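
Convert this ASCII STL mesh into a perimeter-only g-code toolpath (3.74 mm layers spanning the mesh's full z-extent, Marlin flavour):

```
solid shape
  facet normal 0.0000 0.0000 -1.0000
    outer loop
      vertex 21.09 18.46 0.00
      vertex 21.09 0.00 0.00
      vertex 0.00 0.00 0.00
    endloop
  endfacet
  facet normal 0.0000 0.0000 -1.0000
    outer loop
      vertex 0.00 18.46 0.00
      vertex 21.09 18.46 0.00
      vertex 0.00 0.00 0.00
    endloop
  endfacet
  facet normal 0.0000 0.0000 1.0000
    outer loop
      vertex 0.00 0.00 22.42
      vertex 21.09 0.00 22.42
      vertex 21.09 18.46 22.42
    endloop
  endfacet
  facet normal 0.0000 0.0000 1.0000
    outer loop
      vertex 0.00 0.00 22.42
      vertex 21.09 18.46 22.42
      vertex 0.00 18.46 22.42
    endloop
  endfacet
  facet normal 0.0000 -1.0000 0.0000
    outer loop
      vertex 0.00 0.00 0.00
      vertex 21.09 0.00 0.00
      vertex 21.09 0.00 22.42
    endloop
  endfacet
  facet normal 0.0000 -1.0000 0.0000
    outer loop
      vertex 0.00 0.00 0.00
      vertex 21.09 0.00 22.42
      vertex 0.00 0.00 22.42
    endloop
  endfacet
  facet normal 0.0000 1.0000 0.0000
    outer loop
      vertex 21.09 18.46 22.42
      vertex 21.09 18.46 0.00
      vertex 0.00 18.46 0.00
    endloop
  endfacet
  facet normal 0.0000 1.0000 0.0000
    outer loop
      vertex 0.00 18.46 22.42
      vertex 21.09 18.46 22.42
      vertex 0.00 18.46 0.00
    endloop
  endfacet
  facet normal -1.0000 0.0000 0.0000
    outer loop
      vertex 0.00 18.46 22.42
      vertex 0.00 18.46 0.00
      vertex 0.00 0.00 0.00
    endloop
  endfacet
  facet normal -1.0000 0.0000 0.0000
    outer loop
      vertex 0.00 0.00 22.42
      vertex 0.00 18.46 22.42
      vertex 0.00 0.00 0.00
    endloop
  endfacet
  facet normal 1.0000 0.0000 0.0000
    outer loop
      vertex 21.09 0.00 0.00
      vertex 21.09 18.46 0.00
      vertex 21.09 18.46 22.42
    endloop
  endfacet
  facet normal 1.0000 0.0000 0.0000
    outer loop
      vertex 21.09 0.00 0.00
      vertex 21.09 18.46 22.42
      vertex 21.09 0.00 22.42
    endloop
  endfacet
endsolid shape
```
; perimeter-only toolpath
G21 ; units = mm
G90 ; absolute positioning
G28 ; home
; layer 1
G0 Z3.74
G0 X0.00 Y0.00
G1 X21.09 Y0.00
G1 X21.09 Y18.46
G1 X0.00 Y18.46
G1 X0.00 Y0.00
; layer 2
G0 Z7.47
G0 X0.00 Y0.00
G1 X21.09 Y0.00
G1 X21.09 Y18.46
G1 X0.00 Y18.46
G1 X0.00 Y0.00
; layer 3
G0 Z11.21
G0 X0.00 Y0.00
G1 X21.09 Y0.00
G1 X21.09 Y18.46
G1 X0.00 Y18.46
G1 X0.00 Y0.00
; layer 4
G0 Z14.95
G0 X0.00 Y0.00
G1 X21.09 Y0.00
G1 X21.09 Y18.46
G1 X0.00 Y18.46
G1 X0.00 Y0.00
; layer 5
G0 Z18.68
G0 X0.00 Y0.00
G1 X21.09 Y0.00
G1 X21.09 Y18.46
G1 X0.00 Y18.46
G1 X0.00 Y0.00
; layer 6
G0 Z22.42
G0 X0.00 Y0.00
G1 X21.09 Y0.00
G1 X21.09 Y18.46
G1 X0.00 Y18.46
G1 X0.00 Y0.00
M2 ; end

The solid is a rectangular box, roughly 21.1 × 18.5 mm footprint and 22.4 mm tall. Slicing at Δz = 3.74 mm — 6 equal slices spanning the solid's height, so layer i sits at z = i·h/6 — gives 6 non-empty perimeters. Each is a 4-segment closed polygon; G0 lifts to the layer z and rapids to the start vertex, then G1 traces the edges.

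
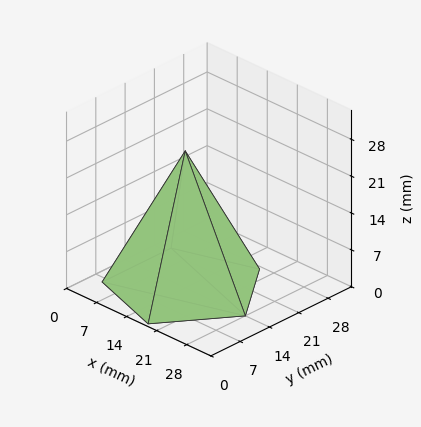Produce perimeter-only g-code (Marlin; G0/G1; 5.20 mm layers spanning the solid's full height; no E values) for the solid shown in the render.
Reading the render: the shape is a regular 5-sided pyramid, base circumscribed radius ≈ 14 mm, apex at z ≈ 26 mm (dimensions read to the nearest mm from the axis ticks). For the g-code, the solid's height is divided into equal slices at the stated Δz and each level perimeter traced with G1 moves after a G0 lift.

; perimeter-only toolpath
G21 ; units = mm
G90 ; absolute positioning
G28 ; home
; layer 1
G0 Z5.20
G0 X25.20 Y14.00
G1 X17.46 Y24.65
G1 X4.94 Y20.58
G1 X4.94 Y7.42
G1 X17.46 Y3.35
G1 X25.20 Y14.00
; layer 2
G0 Z10.40
G0 X22.40 Y14.00
G1 X16.60 Y21.99
G1 X7.20 Y18.94
G1 X7.20 Y9.06
G1 X16.60 Y6.01
G1 X22.40 Y14.00
; layer 3
G0 Z15.60
G0 X19.60 Y14.00
G1 X15.73 Y19.32
G1 X9.47 Y17.29
G1 X9.47 Y10.71
G1 X15.73 Y8.68
G1 X19.60 Y14.00
; layer 4
G0 Z20.80
G0 X16.80 Y14.00
G1 X14.87 Y16.66
G1 X11.73 Y15.65
G1 X11.73 Y12.35
G1 X14.87 Y11.34
G1 X16.80 Y14.00
M2 ; end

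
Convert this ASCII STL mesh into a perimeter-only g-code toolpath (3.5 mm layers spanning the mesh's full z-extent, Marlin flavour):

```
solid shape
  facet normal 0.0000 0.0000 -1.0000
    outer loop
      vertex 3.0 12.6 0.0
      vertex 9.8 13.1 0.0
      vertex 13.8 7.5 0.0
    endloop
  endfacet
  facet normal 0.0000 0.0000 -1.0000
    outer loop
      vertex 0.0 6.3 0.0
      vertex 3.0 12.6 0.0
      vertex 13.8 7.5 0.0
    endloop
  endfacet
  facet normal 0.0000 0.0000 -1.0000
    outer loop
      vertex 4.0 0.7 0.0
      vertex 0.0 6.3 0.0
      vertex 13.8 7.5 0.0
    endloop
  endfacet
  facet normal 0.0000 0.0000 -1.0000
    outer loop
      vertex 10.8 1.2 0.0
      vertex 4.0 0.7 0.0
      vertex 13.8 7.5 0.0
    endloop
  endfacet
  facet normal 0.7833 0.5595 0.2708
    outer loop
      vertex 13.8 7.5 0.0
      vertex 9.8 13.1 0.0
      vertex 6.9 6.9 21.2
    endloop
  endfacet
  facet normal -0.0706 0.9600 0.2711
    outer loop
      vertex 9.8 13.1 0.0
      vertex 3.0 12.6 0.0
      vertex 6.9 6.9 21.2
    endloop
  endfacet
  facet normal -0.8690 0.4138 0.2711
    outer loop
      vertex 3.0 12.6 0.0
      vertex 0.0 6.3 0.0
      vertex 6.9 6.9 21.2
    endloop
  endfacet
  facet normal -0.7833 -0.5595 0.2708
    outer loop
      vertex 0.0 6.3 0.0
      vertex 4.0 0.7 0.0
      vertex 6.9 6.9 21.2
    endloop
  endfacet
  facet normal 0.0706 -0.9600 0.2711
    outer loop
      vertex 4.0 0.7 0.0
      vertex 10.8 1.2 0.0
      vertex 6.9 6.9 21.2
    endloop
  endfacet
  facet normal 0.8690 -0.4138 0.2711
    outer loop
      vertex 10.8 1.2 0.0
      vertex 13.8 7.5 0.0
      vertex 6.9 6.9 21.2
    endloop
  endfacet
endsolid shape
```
; perimeter-only toolpath
G21 ; units = mm
G90 ; absolute positioning
G28 ; home
; layer 1
G0 Z3.5
G0 X12.7 Y7.4
G1 X9.3 Y12.1
G1 X3.6 Y11.7
G1 X1.1 Y6.4
G1 X4.5 Y1.7
G1 X10.2 Y2.1
G1 X12.7 Y7.4
; layer 2
G0 Z7.1
G0 X11.5 Y7.3
G1 X8.8 Y11.0
G1 X4.3 Y10.7
G1 X2.3 Y6.5
G1 X5.0 Y2.8
G1 X9.5 Y3.1
G1 X11.5 Y7.3
; layer 3
G0 Z10.6
G0 X10.4 Y7.2
G1 X8.4 Y10.0
G1 X5.0 Y9.8
G1 X3.5 Y6.6
G1 X5.5 Y3.8
G1 X8.9 Y4.0
G1 X10.4 Y7.2
; layer 4
G0 Z14.1
G0 X9.2 Y7.1
G1 X7.9 Y9.0
G1 X5.6 Y8.8
G1 X4.6 Y6.7
G1 X5.9 Y4.8
G1 X8.2 Y5.0
G1 X9.2 Y7.1
; layer 5
G0 Z17.7
G0 X8.1 Y7.0
G1 X7.4 Y7.9
G1 X6.2 Y7.9
G1 X5.8 Y6.8
G1 X6.4 Y5.9
G1 X7.6 Y6.0
G1 X8.1 Y7.0
M2 ; end

The solid is a regular 6-sided pyramid, base circumscribed radius ≈ 6.9 mm, apex at z ≈ 21.2 mm. Slicing at Δz = 3.5 mm — 6 equal slices spanning the solid's height, so layer i sits at z = i·h/6 — gives 5 non-empty perimeters. Each is a 6-segment closed polygon; G0 lifts to the layer z and rapids to the start vertex, then G1 traces the edges. The cross-section shrinks linearly with z (the slice at the apex is degenerate and omitted).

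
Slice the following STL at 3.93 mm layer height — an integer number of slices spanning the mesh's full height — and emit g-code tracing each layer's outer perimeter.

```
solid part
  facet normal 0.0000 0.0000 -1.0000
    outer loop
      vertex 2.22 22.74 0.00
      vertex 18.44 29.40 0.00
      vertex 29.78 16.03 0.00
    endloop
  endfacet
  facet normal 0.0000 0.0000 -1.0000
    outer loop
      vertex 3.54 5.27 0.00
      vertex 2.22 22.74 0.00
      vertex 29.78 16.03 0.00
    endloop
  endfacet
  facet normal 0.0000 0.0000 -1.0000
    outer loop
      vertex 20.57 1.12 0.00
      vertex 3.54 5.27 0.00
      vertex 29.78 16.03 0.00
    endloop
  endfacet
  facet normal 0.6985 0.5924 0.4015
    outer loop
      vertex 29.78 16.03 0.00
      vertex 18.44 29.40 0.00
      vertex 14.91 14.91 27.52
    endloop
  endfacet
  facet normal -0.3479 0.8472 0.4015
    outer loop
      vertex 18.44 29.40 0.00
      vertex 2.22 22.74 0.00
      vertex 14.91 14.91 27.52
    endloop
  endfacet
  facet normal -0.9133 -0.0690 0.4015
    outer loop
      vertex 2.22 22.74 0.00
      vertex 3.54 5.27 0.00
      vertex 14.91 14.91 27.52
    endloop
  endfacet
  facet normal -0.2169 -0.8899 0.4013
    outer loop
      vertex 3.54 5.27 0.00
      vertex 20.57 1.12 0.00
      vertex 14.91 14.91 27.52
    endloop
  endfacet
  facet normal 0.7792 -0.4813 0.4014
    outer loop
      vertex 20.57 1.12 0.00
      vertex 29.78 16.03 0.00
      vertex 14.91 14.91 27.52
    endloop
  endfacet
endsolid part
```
; perimeter-only toolpath
G21 ; units = mm
G90 ; absolute positioning
G28 ; home
; layer 1
G0 Z3.93
G0 X27.66 Y15.87
G1 X17.94 Y27.33
G1 X4.03 Y21.62
G1 X5.16 Y6.65
G1 X19.76 Y3.09
G1 X27.66 Y15.87
; layer 2
G0 Z7.86
G0 X25.53 Y15.71
G1 X17.43 Y25.26
G1 X5.85 Y20.50
G1 X6.79 Y8.02
G1 X18.95 Y5.06
G1 X25.53 Y15.71
; layer 3
G0 Z11.79
G0 X23.41 Y15.55
G1 X16.93 Y23.19
G1 X7.66 Y19.38
G1 X8.41 Y9.40
G1 X18.14 Y7.03
G1 X23.41 Y15.55
; layer 4
G0 Z15.73
G0 X21.28 Y15.39
G1 X16.42 Y21.12
G1 X9.47 Y18.27
G1 X10.04 Y10.78
G1 X17.34 Y9.00
G1 X21.28 Y15.39
; layer 5
G0 Z19.66
G0 X19.16 Y15.23
G1 X15.92 Y19.05
G1 X11.28 Y17.15
G1 X11.66 Y12.16
G1 X16.53 Y10.97
G1 X19.16 Y15.23
; layer 6
G0 Z23.59
G0 X17.03 Y15.07
G1 X15.41 Y16.98
G1 X13.10 Y16.03
G1 X13.29 Y13.53
G1 X15.72 Y12.94
G1 X17.03 Y15.07
M2 ; end

The solid is a regular 5-sided pyramid, base circumscribed radius ≈ 14.9 mm, apex at z ≈ 27.5 mm. Slicing at Δz = 3.93 mm — 7 equal slices spanning the solid's height, so layer i sits at z = i·h/7 — gives 6 non-empty perimeters. Each is a 5-segment closed polygon; G0 lifts to the layer z and rapids to the start vertex, then G1 traces the edges. The cross-section shrinks linearly with z (the slice at the apex is degenerate and omitted).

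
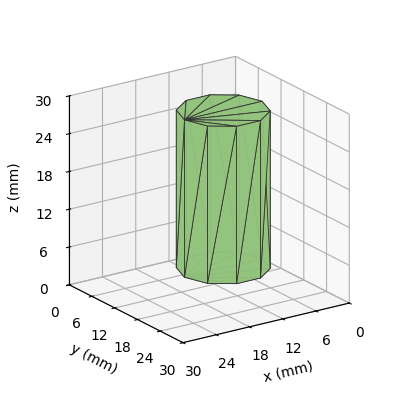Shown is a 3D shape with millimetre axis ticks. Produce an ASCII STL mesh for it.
Reading the render: the shape is a regular 10-sided prism (a cylinder approximated with 10 flat sides), circumscribed radius ≈ 7 mm, height ≈ 25 mm (dimensions read to the nearest mm from the axis ticks). For the STL, each face is triangulated and given an outward normal.

solid part
  facet normal 0.0000 0.0000 -1.0000
    outer loop
      vertex 9.16 13.66 0.00
      vertex 12.66 11.11 0.00
      vertex 14.00 7.00 0.00
    endloop
  endfacet
  facet normal 0.0000 0.0000 -1.0000
    outer loop
      vertex 4.84 13.66 0.00
      vertex 9.16 13.66 0.00
      vertex 14.00 7.00 0.00
    endloop
  endfacet
  facet normal 0.0000 0.0000 -1.0000
    outer loop
      vertex 1.34 11.11 0.00
      vertex 4.84 13.66 0.00
      vertex 14.00 7.00 0.00
    endloop
  endfacet
  facet normal 0.0000 0.0000 -1.0000
    outer loop
      vertex 0.00 7.00 0.00
      vertex 1.34 11.11 0.00
      vertex 14.00 7.00 0.00
    endloop
  endfacet
  facet normal 0.0000 0.0000 -1.0000
    outer loop
      vertex 1.34 2.89 0.00
      vertex 0.00 7.00 0.00
      vertex 14.00 7.00 0.00
    endloop
  endfacet
  facet normal 0.0000 0.0000 -1.0000
    outer loop
      vertex 4.84 0.34 0.00
      vertex 1.34 2.89 0.00
      vertex 14.00 7.00 0.00
    endloop
  endfacet
  facet normal 0.0000 0.0000 -1.0000
    outer loop
      vertex 9.16 0.34 0.00
      vertex 4.84 0.34 0.00
      vertex 14.00 7.00 0.00
    endloop
  endfacet
  facet normal 0.0000 0.0000 -1.0000
    outer loop
      vertex 12.66 2.89 0.00
      vertex 9.16 0.34 0.00
      vertex 14.00 7.00 0.00
    endloop
  endfacet
  facet normal 0.0000 0.0000 1.0000
    outer loop
      vertex 14.00 7.00 25.00
      vertex 12.66 11.11 25.00
      vertex 9.16 13.66 25.00
    endloop
  endfacet
  facet normal 0.0000 0.0000 1.0000
    outer loop
      vertex 14.00 7.00 25.00
      vertex 9.16 13.66 25.00
      vertex 4.84 13.66 25.00
    endloop
  endfacet
  facet normal 0.0000 0.0000 1.0000
    outer loop
      vertex 14.00 7.00 25.00
      vertex 4.84 13.66 25.00
      vertex 1.34 11.11 25.00
    endloop
  endfacet
  facet normal 0.0000 0.0000 1.0000
    outer loop
      vertex 14.00 7.00 25.00
      vertex 1.34 11.11 25.00
      vertex 0.00 7.00 25.00
    endloop
  endfacet
  facet normal 0.0000 0.0000 1.0000
    outer loop
      vertex 14.00 7.00 25.00
      vertex 0.00 7.00 25.00
      vertex 1.34 2.89 25.00
    endloop
  endfacet
  facet normal 0.0000 0.0000 1.0000
    outer loop
      vertex 14.00 7.00 25.00
      vertex 1.34 2.89 25.00
      vertex 4.84 0.34 25.00
    endloop
  endfacet
  facet normal 0.0000 0.0000 1.0000
    outer loop
      vertex 14.00 7.00 25.00
      vertex 4.84 0.34 25.00
      vertex 9.16 0.34 25.00
    endloop
  endfacet
  facet normal 0.0000 0.0000 1.0000
    outer loop
      vertex 14.00 7.00 25.00
      vertex 9.16 0.34 25.00
      vertex 12.66 2.89 25.00
    endloop
  endfacet
  facet normal 0.9507 0.3100 0.0000
    outer loop
      vertex 14.00 7.00 0.00
      vertex 12.66 11.11 0.00
      vertex 12.66 11.11 25.00
    endloop
  endfacet
  facet normal 0.9507 0.3100 0.0000
    outer loop
      vertex 14.00 7.00 0.00
      vertex 12.66 11.11 25.00
      vertex 14.00 7.00 25.00
    endloop
  endfacet
  facet normal 0.5889 0.8082 0.0000
    outer loop
      vertex 12.66 11.11 0.00
      vertex 9.16 13.66 0.00
      vertex 9.16 13.66 25.00
    endloop
  endfacet
  facet normal 0.5889 0.8082 0.0000
    outer loop
      vertex 12.66 11.11 0.00
      vertex 9.16 13.66 25.00
      vertex 12.66 11.11 25.00
    endloop
  endfacet
  facet normal 0.0000 1.0000 0.0000
    outer loop
      vertex 9.16 13.66 0.00
      vertex 4.84 13.66 0.00
      vertex 4.84 13.66 25.00
    endloop
  endfacet
  facet normal 0.0000 1.0000 0.0000
    outer loop
      vertex 9.16 13.66 0.00
      vertex 4.84 13.66 25.00
      vertex 9.16 13.66 25.00
    endloop
  endfacet
  facet normal -0.5889 0.8082 0.0000
    outer loop
      vertex 4.84 13.66 0.00
      vertex 1.34 11.11 0.00
      vertex 1.34 11.11 25.00
    endloop
  endfacet
  facet normal -0.5889 0.8082 0.0000
    outer loop
      vertex 4.84 13.66 0.00
      vertex 1.34 11.11 25.00
      vertex 4.84 13.66 25.00
    endloop
  endfacet
  facet normal -0.9507 0.3100 0.0000
    outer loop
      vertex 1.34 11.11 0.00
      vertex 0.00 7.00 0.00
      vertex 0.00 7.00 25.00
    endloop
  endfacet
  facet normal -0.9507 0.3100 0.0000
    outer loop
      vertex 1.34 11.11 0.00
      vertex 0.00 7.00 25.00
      vertex 1.34 11.11 25.00
    endloop
  endfacet
  facet normal -0.9507 -0.3100 0.0000
    outer loop
      vertex 0.00 7.00 0.00
      vertex 1.34 2.89 0.00
      vertex 1.34 2.89 25.00
    endloop
  endfacet
  facet normal -0.9507 -0.3100 0.0000
    outer loop
      vertex 0.00 7.00 0.00
      vertex 1.34 2.89 25.00
      vertex 0.00 7.00 25.00
    endloop
  endfacet
  facet normal -0.5889 -0.8082 0.0000
    outer loop
      vertex 1.34 2.89 0.00
      vertex 4.84 0.34 0.00
      vertex 4.84 0.34 25.00
    endloop
  endfacet
  facet normal -0.5889 -0.8082 0.0000
    outer loop
      vertex 1.34 2.89 0.00
      vertex 4.84 0.34 25.00
      vertex 1.34 2.89 25.00
    endloop
  endfacet
  facet normal 0.0000 -1.0000 0.0000
    outer loop
      vertex 4.84 0.34 0.00
      vertex 9.16 0.34 0.00
      vertex 9.16 0.34 25.00
    endloop
  endfacet
  facet normal 0.0000 -1.0000 0.0000
    outer loop
      vertex 4.84 0.34 0.00
      vertex 9.16 0.34 25.00
      vertex 4.84 0.34 25.00
    endloop
  endfacet
  facet normal 0.5889 -0.8082 0.0000
    outer loop
      vertex 9.16 0.34 0.00
      vertex 12.66 2.89 0.00
      vertex 12.66 2.89 25.00
    endloop
  endfacet
  facet normal 0.5889 -0.8082 0.0000
    outer loop
      vertex 9.16 0.34 0.00
      vertex 12.66 2.89 25.00
      vertex 9.16 0.34 25.00
    endloop
  endfacet
  facet normal 0.9507 -0.3100 0.0000
    outer loop
      vertex 12.66 2.89 0.00
      vertex 14.00 7.00 0.00
      vertex 14.00 7.00 25.00
    endloop
  endfacet
  facet normal 0.9507 -0.3100 0.0000
    outer loop
      vertex 12.66 2.89 0.00
      vertex 14.00 7.00 25.00
      vertex 12.66 2.89 25.00
    endloop
  endfacet
endsolid part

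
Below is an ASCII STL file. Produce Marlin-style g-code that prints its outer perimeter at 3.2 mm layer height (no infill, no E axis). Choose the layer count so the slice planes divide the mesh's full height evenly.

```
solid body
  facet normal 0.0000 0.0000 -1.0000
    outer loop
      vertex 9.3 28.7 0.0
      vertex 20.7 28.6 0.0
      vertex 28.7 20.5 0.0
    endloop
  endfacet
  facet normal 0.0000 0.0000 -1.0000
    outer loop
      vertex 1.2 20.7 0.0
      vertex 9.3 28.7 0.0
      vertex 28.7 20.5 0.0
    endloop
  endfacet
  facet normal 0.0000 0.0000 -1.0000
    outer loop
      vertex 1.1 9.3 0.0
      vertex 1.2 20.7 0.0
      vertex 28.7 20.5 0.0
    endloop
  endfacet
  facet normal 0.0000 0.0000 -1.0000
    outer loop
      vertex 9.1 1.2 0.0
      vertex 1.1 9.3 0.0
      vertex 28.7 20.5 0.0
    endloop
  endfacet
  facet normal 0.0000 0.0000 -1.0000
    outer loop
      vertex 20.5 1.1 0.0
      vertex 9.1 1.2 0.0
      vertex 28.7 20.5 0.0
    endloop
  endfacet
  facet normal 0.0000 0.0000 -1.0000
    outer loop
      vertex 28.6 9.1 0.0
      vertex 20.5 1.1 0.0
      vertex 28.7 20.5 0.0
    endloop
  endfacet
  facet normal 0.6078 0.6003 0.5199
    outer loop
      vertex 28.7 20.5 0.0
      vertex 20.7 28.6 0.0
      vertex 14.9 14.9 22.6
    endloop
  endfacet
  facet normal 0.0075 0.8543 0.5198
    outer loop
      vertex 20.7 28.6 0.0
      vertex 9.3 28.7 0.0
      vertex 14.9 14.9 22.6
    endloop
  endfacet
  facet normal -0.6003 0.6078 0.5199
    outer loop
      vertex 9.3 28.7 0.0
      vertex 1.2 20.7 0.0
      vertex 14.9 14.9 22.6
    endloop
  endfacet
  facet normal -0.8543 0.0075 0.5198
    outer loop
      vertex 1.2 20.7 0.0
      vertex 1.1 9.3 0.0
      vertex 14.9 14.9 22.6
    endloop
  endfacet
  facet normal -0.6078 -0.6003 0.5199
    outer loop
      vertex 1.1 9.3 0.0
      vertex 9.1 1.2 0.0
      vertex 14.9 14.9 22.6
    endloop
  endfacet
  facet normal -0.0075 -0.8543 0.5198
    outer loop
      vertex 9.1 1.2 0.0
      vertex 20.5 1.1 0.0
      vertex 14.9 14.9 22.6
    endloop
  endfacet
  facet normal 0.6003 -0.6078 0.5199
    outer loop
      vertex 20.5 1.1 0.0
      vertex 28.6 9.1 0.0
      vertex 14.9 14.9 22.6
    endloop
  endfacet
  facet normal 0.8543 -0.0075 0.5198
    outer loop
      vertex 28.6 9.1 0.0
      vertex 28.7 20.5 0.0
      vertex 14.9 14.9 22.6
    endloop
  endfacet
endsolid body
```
; perimeter-only toolpath
G21 ; units = mm
G90 ; absolute positioning
G28 ; home
; layer 1
G0 Z3.2
G0 X26.7 Y19.7
G1 X19.9 Y26.6
G1 X10.1 Y26.7
G1 X3.2 Y19.9
G1 X3.1 Y10.1
G1 X9.9 Y3.2
G1 X19.7 Y3.1
G1 X26.6 Y9.9
G1 X26.7 Y19.7
; layer 2
G0 Z6.5
G0 X24.8 Y18.9
G1 X19.0 Y24.7
G1 X10.9 Y24.8
G1 X5.1 Y19.0
G1 X5.0 Y10.9
G1 X10.8 Y5.1
G1 X18.9 Y5.0
G1 X24.7 Y10.8
G1 X24.8 Y18.9
; layer 3
G0 Z9.7
G0 X22.8 Y18.1
G1 X18.2 Y22.7
G1 X11.7 Y22.8
G1 X7.1 Y18.2
G1 X7.0 Y11.7
G1 X11.6 Y7.1
G1 X18.1 Y7.0
G1 X22.7 Y11.6
G1 X22.8 Y18.1
; layer 4
G0 Z12.9
G0 X20.8 Y17.3
G1 X17.4 Y20.8
G1 X12.5 Y20.8
G1 X9.0 Y17.4
G1 X9.0 Y12.5
G1 X12.4 Y9.0
G1 X17.3 Y9.0
G1 X20.8 Y12.4
G1 X20.8 Y17.3
; layer 5
G0 Z16.1
G0 X18.8 Y16.5
G1 X16.6 Y18.8
G1 X13.3 Y18.8
G1 X11.0 Y16.6
G1 X11.0 Y13.3
G1 X13.2 Y11.0
G1 X16.5 Y11.0
G1 X18.8 Y13.2
G1 X18.8 Y16.5
; layer 6
G0 Z19.4
G0 X16.9 Y15.7
G1 X15.7 Y16.9
G1 X14.1 Y16.9
G1 X12.9 Y15.7
G1 X12.9 Y14.1
G1 X14.1 Y12.9
G1 X15.7 Y12.9
G1 X16.9 Y14.1
G1 X16.9 Y15.7
M2 ; end

The solid is a regular 8-sided pyramid, base circumscribed radius ≈ 14.9 mm, apex at z ≈ 22.6 mm. Slicing at Δz = 3.2 mm — 7 equal slices spanning the solid's height, so layer i sits at z = i·h/7 — gives 6 non-empty perimeters. Each is a 8-segment closed polygon; G0 lifts to the layer z and rapids to the start vertex, then G1 traces the edges. The cross-section shrinks linearly with z (the slice at the apex is degenerate and omitted).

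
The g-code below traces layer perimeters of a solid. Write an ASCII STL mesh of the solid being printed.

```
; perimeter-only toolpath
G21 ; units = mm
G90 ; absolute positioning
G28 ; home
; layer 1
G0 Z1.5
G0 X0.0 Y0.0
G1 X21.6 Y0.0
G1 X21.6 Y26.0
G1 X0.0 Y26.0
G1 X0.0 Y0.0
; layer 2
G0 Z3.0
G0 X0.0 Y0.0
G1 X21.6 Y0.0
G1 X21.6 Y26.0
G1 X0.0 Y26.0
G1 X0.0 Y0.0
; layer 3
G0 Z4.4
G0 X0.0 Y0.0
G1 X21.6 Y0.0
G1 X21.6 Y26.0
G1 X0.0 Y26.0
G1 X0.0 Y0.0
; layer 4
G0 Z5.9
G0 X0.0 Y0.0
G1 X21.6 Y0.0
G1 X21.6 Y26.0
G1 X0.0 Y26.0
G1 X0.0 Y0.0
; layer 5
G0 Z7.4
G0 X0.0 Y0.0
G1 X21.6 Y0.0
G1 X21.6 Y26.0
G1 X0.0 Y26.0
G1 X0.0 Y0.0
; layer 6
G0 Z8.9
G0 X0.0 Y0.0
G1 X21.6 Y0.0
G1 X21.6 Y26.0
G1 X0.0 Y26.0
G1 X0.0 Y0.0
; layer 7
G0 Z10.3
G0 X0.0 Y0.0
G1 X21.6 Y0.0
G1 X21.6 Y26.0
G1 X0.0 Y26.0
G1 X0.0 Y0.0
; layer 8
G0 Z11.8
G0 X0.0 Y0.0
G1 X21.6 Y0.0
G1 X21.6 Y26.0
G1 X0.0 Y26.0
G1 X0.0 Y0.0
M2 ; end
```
solid part
  facet normal 0.0000 0.0000 -1.0000
    outer loop
      vertex 21.6 26.0 0.0
      vertex 21.6 0.0 0.0
      vertex 0.0 0.0 0.0
    endloop
  endfacet
  facet normal 0.0000 0.0000 -1.0000
    outer loop
      vertex 0.0 26.0 0.0
      vertex 21.6 26.0 0.0
      vertex 0.0 0.0 0.0
    endloop
  endfacet
  facet normal 0.0000 0.0000 1.0000
    outer loop
      vertex 0.0 0.0 11.8
      vertex 21.6 0.0 11.8
      vertex 21.6 26.0 11.8
    endloop
  endfacet
  facet normal 0.0000 0.0000 1.0000
    outer loop
      vertex 0.0 0.0 11.8
      vertex 21.6 26.0 11.8
      vertex 0.0 26.0 11.8
    endloop
  endfacet
  facet normal 0.0000 -1.0000 0.0000
    outer loop
      vertex 0.0 0.0 0.0
      vertex 21.6 0.0 0.0
      vertex 21.6 0.0 11.8
    endloop
  endfacet
  facet normal 0.0000 -1.0000 0.0000
    outer loop
      vertex 0.0 0.0 0.0
      vertex 21.6 0.0 11.8
      vertex 0.0 0.0 11.8
    endloop
  endfacet
  facet normal 0.0000 1.0000 0.0000
    outer loop
      vertex 21.6 26.0 11.8
      vertex 21.6 26.0 0.0
      vertex 0.0 26.0 0.0
    endloop
  endfacet
  facet normal 0.0000 1.0000 0.0000
    outer loop
      vertex 0.0 26.0 11.8
      vertex 21.6 26.0 11.8
      vertex 0.0 26.0 0.0
    endloop
  endfacet
  facet normal -1.0000 0.0000 0.0000
    outer loop
      vertex 0.0 26.0 11.8
      vertex 0.0 26.0 0.0
      vertex 0.0 0.0 0.0
    endloop
  endfacet
  facet normal -1.0000 0.0000 0.0000
    outer loop
      vertex 0.0 0.0 11.8
      vertex 0.0 26.0 11.8
      vertex 0.0 0.0 0.0
    endloop
  endfacet
  facet normal 1.0000 0.0000 0.0000
    outer loop
      vertex 21.6 0.0 0.0
      vertex 21.6 26.0 0.0
      vertex 21.6 26.0 11.8
    endloop
  endfacet
  facet normal 1.0000 0.0000 0.0000
    outer loop
      vertex 21.6 0.0 0.0
      vertex 21.6 26.0 11.8
      vertex 21.6 0.0 11.8
    endloop
  endfacet
endsolid part

The G0 Z moves step by Δz≈1.5 mm. Every layer's G1 loop is the same polygon, so the solid is a straight extrusion of it from z=0 to z≈11.8. Closing with flat bottom and top caps and triangulating gives 12 facets — a rectangular box, roughly 21.6 × 26 mm footprint and 11.8 mm tall.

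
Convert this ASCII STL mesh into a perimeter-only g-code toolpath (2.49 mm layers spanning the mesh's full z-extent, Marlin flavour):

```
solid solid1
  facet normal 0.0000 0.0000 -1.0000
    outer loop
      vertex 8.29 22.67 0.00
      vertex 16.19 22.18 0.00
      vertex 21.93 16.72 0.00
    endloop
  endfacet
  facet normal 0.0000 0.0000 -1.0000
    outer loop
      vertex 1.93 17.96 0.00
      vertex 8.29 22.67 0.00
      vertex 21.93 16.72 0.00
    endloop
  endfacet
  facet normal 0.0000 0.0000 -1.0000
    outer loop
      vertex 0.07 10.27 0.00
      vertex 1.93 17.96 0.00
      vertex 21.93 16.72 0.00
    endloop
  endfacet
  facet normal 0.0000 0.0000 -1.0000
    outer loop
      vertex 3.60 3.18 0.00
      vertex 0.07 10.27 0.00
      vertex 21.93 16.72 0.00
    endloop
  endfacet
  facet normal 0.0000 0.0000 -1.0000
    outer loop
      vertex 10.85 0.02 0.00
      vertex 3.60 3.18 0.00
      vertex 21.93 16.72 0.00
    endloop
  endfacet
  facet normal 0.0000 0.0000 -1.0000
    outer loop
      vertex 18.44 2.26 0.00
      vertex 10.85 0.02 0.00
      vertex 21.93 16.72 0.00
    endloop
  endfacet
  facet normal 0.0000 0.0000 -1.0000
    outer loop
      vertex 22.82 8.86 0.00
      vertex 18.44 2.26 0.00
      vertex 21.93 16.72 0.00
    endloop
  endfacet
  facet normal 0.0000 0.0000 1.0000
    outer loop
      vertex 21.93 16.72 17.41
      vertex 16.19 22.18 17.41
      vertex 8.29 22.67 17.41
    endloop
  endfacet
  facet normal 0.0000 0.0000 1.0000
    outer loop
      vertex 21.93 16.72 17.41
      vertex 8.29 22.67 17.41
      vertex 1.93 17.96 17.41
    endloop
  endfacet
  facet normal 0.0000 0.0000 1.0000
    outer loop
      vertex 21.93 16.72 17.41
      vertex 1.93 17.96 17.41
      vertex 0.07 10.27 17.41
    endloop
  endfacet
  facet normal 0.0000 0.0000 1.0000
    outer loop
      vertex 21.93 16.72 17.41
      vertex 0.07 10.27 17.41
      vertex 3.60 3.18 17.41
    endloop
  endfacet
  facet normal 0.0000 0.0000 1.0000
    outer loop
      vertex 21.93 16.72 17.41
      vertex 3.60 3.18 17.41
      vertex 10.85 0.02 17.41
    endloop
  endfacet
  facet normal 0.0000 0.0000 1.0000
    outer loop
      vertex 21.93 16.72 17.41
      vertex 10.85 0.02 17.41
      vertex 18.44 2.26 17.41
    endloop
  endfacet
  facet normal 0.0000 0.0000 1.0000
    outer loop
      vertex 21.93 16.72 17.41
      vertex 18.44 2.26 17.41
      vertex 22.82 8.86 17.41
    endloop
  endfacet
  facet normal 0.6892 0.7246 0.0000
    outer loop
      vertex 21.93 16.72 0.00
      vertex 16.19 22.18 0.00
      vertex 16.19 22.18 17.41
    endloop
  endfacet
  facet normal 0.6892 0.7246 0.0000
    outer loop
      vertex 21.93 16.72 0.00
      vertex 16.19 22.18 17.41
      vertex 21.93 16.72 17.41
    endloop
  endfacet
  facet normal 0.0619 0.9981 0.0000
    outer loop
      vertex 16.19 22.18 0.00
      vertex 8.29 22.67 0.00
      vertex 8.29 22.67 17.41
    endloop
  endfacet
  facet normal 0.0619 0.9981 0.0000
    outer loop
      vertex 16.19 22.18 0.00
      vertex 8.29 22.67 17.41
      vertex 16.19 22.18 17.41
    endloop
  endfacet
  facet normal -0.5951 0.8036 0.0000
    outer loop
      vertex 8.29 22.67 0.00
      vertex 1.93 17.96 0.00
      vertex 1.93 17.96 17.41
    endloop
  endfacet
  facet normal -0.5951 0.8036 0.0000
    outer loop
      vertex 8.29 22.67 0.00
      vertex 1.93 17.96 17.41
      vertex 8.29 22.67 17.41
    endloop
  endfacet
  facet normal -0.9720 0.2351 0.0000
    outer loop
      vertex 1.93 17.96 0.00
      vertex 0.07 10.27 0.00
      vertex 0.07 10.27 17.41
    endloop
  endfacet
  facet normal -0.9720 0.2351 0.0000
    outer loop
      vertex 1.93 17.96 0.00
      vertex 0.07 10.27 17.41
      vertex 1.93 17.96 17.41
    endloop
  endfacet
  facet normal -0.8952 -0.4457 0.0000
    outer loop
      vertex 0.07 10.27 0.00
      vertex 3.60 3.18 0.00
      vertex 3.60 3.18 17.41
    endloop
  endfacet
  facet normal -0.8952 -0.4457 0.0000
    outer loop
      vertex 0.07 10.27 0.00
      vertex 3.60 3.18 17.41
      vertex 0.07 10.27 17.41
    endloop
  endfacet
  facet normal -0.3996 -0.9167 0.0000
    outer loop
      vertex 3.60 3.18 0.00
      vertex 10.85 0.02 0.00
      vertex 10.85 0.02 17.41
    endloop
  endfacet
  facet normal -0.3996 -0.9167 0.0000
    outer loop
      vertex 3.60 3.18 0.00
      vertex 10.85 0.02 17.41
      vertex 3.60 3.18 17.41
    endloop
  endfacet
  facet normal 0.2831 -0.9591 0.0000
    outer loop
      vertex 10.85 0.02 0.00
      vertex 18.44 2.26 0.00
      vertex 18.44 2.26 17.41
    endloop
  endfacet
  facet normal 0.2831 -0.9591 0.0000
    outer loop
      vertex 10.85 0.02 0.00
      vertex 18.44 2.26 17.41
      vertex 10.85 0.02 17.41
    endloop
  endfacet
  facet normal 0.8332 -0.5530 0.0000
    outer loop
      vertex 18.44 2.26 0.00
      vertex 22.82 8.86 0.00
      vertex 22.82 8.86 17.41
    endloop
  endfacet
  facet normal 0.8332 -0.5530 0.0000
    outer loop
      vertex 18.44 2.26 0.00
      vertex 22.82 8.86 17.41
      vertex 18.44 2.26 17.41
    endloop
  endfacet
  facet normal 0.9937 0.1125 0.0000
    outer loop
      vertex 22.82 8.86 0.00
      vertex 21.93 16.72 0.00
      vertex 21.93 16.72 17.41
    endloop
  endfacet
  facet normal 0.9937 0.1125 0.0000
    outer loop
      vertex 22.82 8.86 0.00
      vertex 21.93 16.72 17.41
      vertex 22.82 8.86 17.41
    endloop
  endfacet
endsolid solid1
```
; perimeter-only toolpath
G21 ; units = mm
G90 ; absolute positioning
G28 ; home
; layer 1
G0 Z2.49
G0 X21.93 Y16.72
G1 X16.19 Y22.18
G1 X8.29 Y22.67
G1 X1.93 Y17.96
G1 X0.07 Y10.27
G1 X3.60 Y3.18
G1 X10.85 Y0.02
G1 X18.44 Y2.26
G1 X22.82 Y8.86
G1 X21.93 Y16.72
; layer 2
G0 Z4.97
G0 X21.93 Y16.72
G1 X16.19 Y22.18
G1 X8.29 Y22.67
G1 X1.93 Y17.96
G1 X0.07 Y10.27
G1 X3.60 Y3.18
G1 X10.85 Y0.02
G1 X18.44 Y2.26
G1 X22.82 Y8.86
G1 X21.93 Y16.72
; layer 3
G0 Z7.46
G0 X21.93 Y16.72
G1 X16.19 Y22.18
G1 X8.29 Y22.67
G1 X1.93 Y17.96
G1 X0.07 Y10.27
G1 X3.60 Y3.18
G1 X10.85 Y0.02
G1 X18.44 Y2.26
G1 X22.82 Y8.86
G1 X21.93 Y16.72
; layer 4
G0 Z9.95
G0 X21.93 Y16.72
G1 X16.19 Y22.18
G1 X8.29 Y22.67
G1 X1.93 Y17.96
G1 X0.07 Y10.27
G1 X3.60 Y3.18
G1 X10.85 Y0.02
G1 X18.44 Y2.26
G1 X22.82 Y8.86
G1 X21.93 Y16.72
; layer 5
G0 Z12.44
G0 X21.93 Y16.72
G1 X16.19 Y22.18
G1 X8.29 Y22.67
G1 X1.93 Y17.96
G1 X0.07 Y10.27
G1 X3.60 Y3.18
G1 X10.85 Y0.02
G1 X18.44 Y2.26
G1 X22.82 Y8.86
G1 X21.93 Y16.72
; layer 6
G0 Z14.92
G0 X21.93 Y16.72
G1 X16.19 Y22.18
G1 X8.29 Y22.67
G1 X1.93 Y17.96
G1 X0.07 Y10.27
G1 X3.60 Y3.18
G1 X10.85 Y0.02
G1 X18.44 Y2.26
G1 X22.82 Y8.86
G1 X21.93 Y16.72
; layer 7
G0 Z17.41
G0 X21.93 Y16.72
G1 X16.19 Y22.18
G1 X8.29 Y22.67
G1 X1.93 Y17.96
G1 X0.07 Y10.27
G1 X3.60 Y3.18
G1 X10.85 Y0.02
G1 X18.44 Y2.26
G1 X22.82 Y8.86
G1 X21.93 Y16.72
M2 ; end

The solid is a regular 9-sided prism (a cylinder approximated with 9 flat sides), circumscribed radius ≈ 11.6 mm, height ≈ 17.4 mm. Slicing at Δz = 2.49 mm — 7 equal slices spanning the solid's height, so layer i sits at z = i·h/7 — gives 7 non-empty perimeters. Each is a 9-segment closed polygon; G0 lifts to the layer z and rapids to the start vertex, then G1 traces the edges.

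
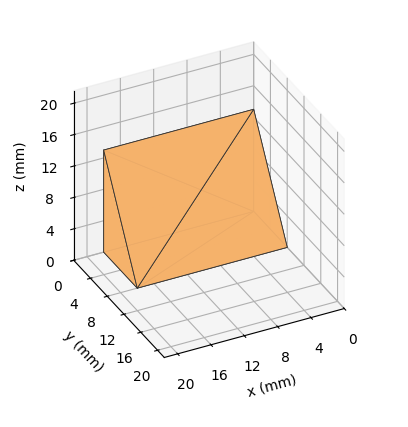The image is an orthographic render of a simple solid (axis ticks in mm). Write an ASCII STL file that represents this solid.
Reading the render: the shape is a wedge (ramp): 18 × 8 mm base, rising to 13 mm along the y=0 edge and sloping linearly to z=0 at y=8 (dimensions read to the nearest mm from the axis ticks). For the STL, each face is triangulated and given an outward normal.

solid part
  facet normal 0.0000 0.0000 -1.0000
    outer loop
      vertex 18.000 8.000 0.000
      vertex 18.000 0.000 0.000
      vertex 0.000 0.000 0.000
    endloop
  endfacet
  facet normal 0.0000 0.0000 -1.0000
    outer loop
      vertex 0.000 8.000 0.000
      vertex 18.000 8.000 0.000
      vertex 0.000 0.000 0.000
    endloop
  endfacet
  facet normal 0.0000 -1.0000 0.0000
    outer loop
      vertex 0.000 0.000 0.000
      vertex 18.000 0.000 0.000
      vertex 18.000 0.000 13.000
    endloop
  endfacet
  facet normal 0.0000 -1.0000 0.0000
    outer loop
      vertex 0.000 0.000 0.000
      vertex 18.000 0.000 13.000
      vertex 0.000 0.000 13.000
    endloop
  endfacet
  facet normal 0.0000 0.8517 0.5241
    outer loop
      vertex 0.000 0.000 13.000
      vertex 18.000 0.000 13.000
      vertex 18.000 8.000 0.000
    endloop
  endfacet
  facet normal 0.0000 0.8517 0.5241
    outer loop
      vertex 0.000 0.000 13.000
      vertex 18.000 8.000 0.000
      vertex 0.000 8.000 0.000
    endloop
  endfacet
  facet normal -1.0000 0.0000 0.0000
    outer loop
      vertex 0.000 0.000 13.000
      vertex 0.000 8.000 0.000
      vertex 0.000 0.000 0.000
    endloop
  endfacet
  facet normal 1.0000 0.0000 0.0000
    outer loop
      vertex 18.000 0.000 0.000
      vertex 18.000 8.000 0.000
      vertex 18.000 0.000 13.000
    endloop
  endfacet
endsolid part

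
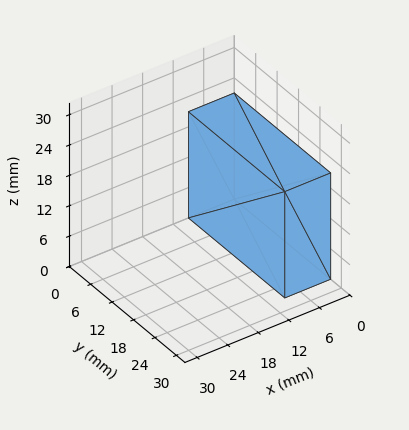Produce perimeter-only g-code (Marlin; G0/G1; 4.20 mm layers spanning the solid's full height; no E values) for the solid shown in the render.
Reading the render: the shape is a rectangular box, roughly 9 × 27 mm footprint and 21 mm tall (dimensions read to the nearest mm from the axis ticks). For the g-code, the solid's height is divided into equal slices at the stated Δz and each level perimeter traced with G1 moves after a G0 lift.

; perimeter-only toolpath
G21 ; units = mm
G90 ; absolute positioning
G28 ; home
; layer 1
G0 Z4.20
G0 X0.00 Y0.00
G1 X9.00 Y0.00
G1 X9.00 Y27.00
G1 X0.00 Y27.00
G1 X0.00 Y0.00
; layer 2
G0 Z8.40
G0 X0.00 Y0.00
G1 X9.00 Y0.00
G1 X9.00 Y27.00
G1 X0.00 Y27.00
G1 X0.00 Y0.00
; layer 3
G0 Z12.60
G0 X0.00 Y0.00
G1 X9.00 Y0.00
G1 X9.00 Y27.00
G1 X0.00 Y27.00
G1 X0.00 Y0.00
; layer 4
G0 Z16.80
G0 X0.00 Y0.00
G1 X9.00 Y0.00
G1 X9.00 Y27.00
G1 X0.00 Y27.00
G1 X0.00 Y0.00
; layer 5
G0 Z21.00
G0 X0.00 Y0.00
G1 X9.00 Y0.00
G1 X9.00 Y27.00
G1 X0.00 Y27.00
G1 X0.00 Y0.00
M2 ; end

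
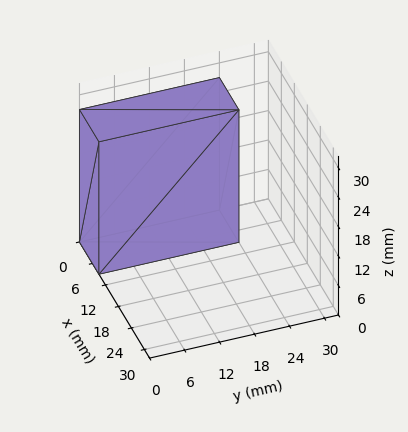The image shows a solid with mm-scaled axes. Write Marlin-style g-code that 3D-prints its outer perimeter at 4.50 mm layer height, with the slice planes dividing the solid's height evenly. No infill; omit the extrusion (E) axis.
Reading the render: the shape is a rectangular box, roughly 9 × 24 mm footprint and 27 mm tall (dimensions read to the nearest mm from the axis ticks). For the g-code, the solid's height is divided into equal slices at the stated Δz and each level perimeter traced with G1 moves after a G0 lift.

; perimeter-only toolpath
G21 ; units = mm
G90 ; absolute positioning
G28 ; home
; layer 1
G0 Z4.50
G0 X0.00 Y0.00
G1 X9.00 Y0.00
G1 X9.00 Y24.00
G1 X0.00 Y24.00
G1 X0.00 Y0.00
; layer 2
G0 Z9.00
G0 X0.00 Y0.00
G1 X9.00 Y0.00
G1 X9.00 Y24.00
G1 X0.00 Y24.00
G1 X0.00 Y0.00
; layer 3
G0 Z13.50
G0 X0.00 Y0.00
G1 X9.00 Y0.00
G1 X9.00 Y24.00
G1 X0.00 Y24.00
G1 X0.00 Y0.00
; layer 4
G0 Z18.00
G0 X0.00 Y0.00
G1 X9.00 Y0.00
G1 X9.00 Y24.00
G1 X0.00 Y24.00
G1 X0.00 Y0.00
; layer 5
G0 Z22.50
G0 X0.00 Y0.00
G1 X9.00 Y0.00
G1 X9.00 Y24.00
G1 X0.00 Y24.00
G1 X0.00 Y0.00
; layer 6
G0 Z27.00
G0 X0.00 Y0.00
G1 X9.00 Y0.00
G1 X9.00 Y24.00
G1 X0.00 Y24.00
G1 X0.00 Y0.00
M2 ; end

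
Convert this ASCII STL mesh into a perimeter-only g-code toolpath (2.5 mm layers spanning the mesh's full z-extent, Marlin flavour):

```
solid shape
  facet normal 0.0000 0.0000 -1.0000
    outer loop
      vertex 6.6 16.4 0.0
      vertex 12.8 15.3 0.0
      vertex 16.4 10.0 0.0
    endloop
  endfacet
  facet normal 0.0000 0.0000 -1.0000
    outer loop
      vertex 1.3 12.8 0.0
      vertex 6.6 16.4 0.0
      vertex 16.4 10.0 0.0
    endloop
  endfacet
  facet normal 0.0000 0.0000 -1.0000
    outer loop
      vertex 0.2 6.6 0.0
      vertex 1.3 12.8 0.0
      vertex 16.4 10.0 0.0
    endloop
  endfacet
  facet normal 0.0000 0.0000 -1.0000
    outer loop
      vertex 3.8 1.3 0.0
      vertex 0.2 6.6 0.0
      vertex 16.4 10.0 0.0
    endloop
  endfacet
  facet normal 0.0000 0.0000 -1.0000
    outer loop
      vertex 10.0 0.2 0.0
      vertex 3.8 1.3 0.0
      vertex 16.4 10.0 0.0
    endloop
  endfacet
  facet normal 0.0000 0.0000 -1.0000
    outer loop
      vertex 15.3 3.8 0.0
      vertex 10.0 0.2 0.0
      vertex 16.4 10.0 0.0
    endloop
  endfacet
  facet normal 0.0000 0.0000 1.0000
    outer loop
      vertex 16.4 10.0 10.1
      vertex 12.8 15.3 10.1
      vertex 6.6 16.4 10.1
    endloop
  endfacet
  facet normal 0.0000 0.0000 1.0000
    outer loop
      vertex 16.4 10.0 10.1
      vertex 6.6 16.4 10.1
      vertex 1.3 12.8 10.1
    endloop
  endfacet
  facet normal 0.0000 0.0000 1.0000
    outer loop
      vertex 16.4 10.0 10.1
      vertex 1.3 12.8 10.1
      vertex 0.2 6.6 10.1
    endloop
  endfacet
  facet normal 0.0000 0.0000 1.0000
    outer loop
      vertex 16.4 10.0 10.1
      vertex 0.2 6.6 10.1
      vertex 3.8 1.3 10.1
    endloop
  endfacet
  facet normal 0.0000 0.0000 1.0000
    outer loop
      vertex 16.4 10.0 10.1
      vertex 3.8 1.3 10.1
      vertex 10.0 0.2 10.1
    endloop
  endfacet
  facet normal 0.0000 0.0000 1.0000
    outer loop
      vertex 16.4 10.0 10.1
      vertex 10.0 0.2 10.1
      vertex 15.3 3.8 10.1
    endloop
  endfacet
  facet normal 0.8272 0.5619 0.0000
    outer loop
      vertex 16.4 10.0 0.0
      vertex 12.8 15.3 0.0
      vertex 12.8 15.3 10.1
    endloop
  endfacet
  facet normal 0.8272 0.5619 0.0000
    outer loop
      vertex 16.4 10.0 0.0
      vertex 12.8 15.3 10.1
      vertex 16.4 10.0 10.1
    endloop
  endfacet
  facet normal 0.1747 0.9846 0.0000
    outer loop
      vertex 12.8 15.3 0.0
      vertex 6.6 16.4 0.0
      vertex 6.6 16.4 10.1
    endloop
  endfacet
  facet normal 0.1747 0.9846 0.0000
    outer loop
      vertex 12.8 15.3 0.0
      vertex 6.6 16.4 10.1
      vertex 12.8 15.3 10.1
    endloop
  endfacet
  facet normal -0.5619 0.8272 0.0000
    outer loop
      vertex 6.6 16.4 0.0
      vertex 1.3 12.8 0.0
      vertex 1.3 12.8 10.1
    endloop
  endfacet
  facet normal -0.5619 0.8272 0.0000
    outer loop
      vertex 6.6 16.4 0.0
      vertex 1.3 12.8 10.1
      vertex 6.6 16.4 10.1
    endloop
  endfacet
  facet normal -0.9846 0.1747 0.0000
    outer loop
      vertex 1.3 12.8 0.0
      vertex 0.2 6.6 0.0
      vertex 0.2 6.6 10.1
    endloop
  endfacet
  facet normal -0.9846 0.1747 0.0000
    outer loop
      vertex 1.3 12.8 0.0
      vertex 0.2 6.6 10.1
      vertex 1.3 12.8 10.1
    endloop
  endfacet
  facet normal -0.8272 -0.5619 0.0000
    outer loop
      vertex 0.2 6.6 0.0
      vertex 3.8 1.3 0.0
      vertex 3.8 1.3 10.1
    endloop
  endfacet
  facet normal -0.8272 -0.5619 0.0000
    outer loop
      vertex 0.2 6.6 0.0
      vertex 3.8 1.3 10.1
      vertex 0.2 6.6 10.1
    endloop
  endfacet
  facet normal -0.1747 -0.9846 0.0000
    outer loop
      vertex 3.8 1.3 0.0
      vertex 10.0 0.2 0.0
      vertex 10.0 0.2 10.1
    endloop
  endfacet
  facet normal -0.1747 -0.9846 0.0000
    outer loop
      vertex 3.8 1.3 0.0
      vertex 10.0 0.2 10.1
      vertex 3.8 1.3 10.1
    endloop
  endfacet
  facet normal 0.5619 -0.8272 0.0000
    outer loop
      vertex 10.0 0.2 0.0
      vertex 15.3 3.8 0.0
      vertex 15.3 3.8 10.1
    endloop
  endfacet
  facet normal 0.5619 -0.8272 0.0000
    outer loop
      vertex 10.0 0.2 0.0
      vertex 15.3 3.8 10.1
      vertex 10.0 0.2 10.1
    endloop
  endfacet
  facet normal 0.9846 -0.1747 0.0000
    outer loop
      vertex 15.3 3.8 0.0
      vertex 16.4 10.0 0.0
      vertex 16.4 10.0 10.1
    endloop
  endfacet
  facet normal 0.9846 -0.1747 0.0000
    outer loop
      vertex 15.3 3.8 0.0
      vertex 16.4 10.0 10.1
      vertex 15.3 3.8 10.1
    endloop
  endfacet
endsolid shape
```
; perimeter-only toolpath
G21 ; units = mm
G90 ; absolute positioning
G28 ; home
; layer 1
G0 Z2.5
G0 X16.4 Y10.0
G1 X12.8 Y15.3
G1 X6.6 Y16.4
G1 X1.3 Y12.8
G1 X0.2 Y6.6
G1 X3.8 Y1.3
G1 X10.0 Y0.2
G1 X15.3 Y3.8
G1 X16.4 Y10.0
; layer 2
G0 Z5.0
G0 X16.4 Y10.0
G1 X12.8 Y15.3
G1 X6.6 Y16.4
G1 X1.3 Y12.8
G1 X0.2 Y6.6
G1 X3.8 Y1.3
G1 X10.0 Y0.2
G1 X15.3 Y3.8
G1 X16.4 Y10.0
; layer 3
G0 Z7.6
G0 X16.4 Y10.0
G1 X12.8 Y15.3
G1 X6.6 Y16.4
G1 X1.3 Y12.8
G1 X0.2 Y6.6
G1 X3.8 Y1.3
G1 X10.0 Y0.2
G1 X15.3 Y3.8
G1 X16.4 Y10.0
; layer 4
G0 Z10.1
G0 X16.4 Y10.0
G1 X12.8 Y15.3
G1 X6.6 Y16.4
G1 X1.3 Y12.8
G1 X0.2 Y6.6
G1 X3.8 Y1.3
G1 X10.0 Y0.2
G1 X15.3 Y3.8
G1 X16.4 Y10.0
M2 ; end

The solid is a regular 8-sided prism (a cylinder approximated with 8 flat sides), circumscribed radius ≈ 8.3 mm, height ≈ 10.1 mm. Slicing at Δz = 2.5 mm — 4 equal slices spanning the solid's height, so layer i sits at z = i·h/4 — gives 4 non-empty perimeters. Each is a 8-segment closed polygon; G0 lifts to the layer z and rapids to the start vertex, then G1 traces the edges.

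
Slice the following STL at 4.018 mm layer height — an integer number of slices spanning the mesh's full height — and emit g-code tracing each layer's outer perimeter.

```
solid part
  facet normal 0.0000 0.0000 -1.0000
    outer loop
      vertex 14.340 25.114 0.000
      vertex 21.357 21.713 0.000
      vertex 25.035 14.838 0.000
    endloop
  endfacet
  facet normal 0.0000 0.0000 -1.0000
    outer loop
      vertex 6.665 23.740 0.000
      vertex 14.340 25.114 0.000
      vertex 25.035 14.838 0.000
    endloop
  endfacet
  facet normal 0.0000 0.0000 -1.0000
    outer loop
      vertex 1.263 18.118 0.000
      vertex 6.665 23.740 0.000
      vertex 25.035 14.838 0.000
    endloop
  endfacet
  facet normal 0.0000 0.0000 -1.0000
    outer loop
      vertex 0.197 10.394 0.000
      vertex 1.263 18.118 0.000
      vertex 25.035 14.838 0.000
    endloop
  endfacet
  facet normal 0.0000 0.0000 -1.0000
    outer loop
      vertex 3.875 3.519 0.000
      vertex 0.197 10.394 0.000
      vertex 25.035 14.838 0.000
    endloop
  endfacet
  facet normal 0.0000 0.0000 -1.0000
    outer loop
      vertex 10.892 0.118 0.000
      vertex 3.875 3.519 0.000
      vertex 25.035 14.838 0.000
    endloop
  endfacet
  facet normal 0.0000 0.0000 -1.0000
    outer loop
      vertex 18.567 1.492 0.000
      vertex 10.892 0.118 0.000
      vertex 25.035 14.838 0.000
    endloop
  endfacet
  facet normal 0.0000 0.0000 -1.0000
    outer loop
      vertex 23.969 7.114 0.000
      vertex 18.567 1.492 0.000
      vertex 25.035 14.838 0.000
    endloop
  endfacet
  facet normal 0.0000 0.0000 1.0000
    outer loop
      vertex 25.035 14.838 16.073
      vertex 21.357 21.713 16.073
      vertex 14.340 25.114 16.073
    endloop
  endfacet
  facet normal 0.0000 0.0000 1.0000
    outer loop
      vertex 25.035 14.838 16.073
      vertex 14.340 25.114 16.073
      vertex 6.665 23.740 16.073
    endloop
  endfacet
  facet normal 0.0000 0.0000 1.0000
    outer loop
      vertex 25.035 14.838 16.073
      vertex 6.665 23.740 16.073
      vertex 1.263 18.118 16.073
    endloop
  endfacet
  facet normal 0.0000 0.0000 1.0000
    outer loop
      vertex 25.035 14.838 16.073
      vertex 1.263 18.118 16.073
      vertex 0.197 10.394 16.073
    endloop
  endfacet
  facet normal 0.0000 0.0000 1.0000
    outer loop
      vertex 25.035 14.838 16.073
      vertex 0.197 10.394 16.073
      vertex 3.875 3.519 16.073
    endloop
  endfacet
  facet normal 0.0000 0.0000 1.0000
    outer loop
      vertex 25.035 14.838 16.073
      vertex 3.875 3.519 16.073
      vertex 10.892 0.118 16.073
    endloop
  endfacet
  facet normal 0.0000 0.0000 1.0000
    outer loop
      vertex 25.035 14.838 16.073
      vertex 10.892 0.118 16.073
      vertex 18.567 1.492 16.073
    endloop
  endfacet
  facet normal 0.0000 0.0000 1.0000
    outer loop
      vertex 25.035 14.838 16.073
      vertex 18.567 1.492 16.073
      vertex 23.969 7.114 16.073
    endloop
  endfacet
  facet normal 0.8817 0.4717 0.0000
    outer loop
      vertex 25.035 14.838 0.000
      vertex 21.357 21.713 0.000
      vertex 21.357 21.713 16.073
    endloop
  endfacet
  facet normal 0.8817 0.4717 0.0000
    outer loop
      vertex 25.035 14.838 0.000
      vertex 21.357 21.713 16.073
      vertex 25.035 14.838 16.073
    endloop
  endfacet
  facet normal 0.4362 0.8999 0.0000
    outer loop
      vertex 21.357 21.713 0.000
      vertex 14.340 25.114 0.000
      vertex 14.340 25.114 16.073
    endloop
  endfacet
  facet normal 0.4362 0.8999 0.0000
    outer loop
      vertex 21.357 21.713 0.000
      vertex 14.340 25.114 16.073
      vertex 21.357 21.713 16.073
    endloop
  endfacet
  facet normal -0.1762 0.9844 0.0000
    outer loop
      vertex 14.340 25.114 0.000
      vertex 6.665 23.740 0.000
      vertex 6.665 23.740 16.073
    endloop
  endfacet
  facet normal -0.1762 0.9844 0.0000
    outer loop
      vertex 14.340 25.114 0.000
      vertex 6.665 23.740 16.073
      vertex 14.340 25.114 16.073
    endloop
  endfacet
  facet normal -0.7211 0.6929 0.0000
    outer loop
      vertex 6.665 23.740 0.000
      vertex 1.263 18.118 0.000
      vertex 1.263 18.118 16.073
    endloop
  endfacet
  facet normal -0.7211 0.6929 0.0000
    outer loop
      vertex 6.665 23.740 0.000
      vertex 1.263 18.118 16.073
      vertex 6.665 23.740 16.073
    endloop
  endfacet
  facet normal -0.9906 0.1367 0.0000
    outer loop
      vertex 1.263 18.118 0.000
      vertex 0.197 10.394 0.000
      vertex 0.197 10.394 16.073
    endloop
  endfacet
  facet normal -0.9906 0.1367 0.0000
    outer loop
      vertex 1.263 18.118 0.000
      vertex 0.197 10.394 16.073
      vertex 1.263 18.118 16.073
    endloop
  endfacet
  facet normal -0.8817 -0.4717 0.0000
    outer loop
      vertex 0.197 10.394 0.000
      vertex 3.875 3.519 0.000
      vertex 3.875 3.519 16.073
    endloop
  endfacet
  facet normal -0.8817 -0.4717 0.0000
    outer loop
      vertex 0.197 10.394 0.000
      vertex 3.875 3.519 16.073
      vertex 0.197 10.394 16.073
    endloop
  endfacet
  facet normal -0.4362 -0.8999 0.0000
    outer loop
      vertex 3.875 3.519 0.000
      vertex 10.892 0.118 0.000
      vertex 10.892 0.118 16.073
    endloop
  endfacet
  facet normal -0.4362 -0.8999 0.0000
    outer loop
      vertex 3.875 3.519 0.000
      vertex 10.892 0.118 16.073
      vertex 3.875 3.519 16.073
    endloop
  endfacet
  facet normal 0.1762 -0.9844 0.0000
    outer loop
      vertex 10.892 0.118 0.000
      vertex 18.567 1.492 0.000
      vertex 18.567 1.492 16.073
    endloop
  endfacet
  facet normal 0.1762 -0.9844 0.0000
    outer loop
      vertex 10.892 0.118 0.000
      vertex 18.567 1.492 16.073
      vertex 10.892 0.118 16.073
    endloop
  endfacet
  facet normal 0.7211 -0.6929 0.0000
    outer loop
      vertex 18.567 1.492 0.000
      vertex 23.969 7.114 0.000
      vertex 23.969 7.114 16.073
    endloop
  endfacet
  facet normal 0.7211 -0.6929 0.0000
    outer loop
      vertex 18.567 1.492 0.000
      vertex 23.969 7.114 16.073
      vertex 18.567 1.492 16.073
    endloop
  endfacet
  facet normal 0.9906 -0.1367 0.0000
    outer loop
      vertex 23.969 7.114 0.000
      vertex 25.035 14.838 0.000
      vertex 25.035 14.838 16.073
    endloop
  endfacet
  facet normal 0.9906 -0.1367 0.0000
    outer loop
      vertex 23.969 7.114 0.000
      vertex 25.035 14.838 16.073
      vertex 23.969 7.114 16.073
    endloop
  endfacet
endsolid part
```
; perimeter-only toolpath
G21 ; units = mm
G90 ; absolute positioning
G28 ; home
; layer 1
G0 Z4.018
G0 X25.035 Y14.838
G1 X21.357 Y21.713
G1 X14.340 Y25.114
G1 X6.665 Y23.740
G1 X1.263 Y18.118
G1 X0.197 Y10.394
G1 X3.875 Y3.519
G1 X10.892 Y0.118
G1 X18.567 Y1.492
G1 X23.969 Y7.114
G1 X25.035 Y14.838
; layer 2
G0 Z8.037
G0 X25.035 Y14.838
G1 X21.357 Y21.713
G1 X14.340 Y25.114
G1 X6.665 Y23.740
G1 X1.263 Y18.118
G1 X0.197 Y10.394
G1 X3.875 Y3.519
G1 X10.892 Y0.118
G1 X18.567 Y1.492
G1 X23.969 Y7.114
G1 X25.035 Y14.838
; layer 3
G0 Z12.055
G0 X25.035 Y14.838
G1 X21.357 Y21.713
G1 X14.340 Y25.114
G1 X6.665 Y23.740
G1 X1.263 Y18.118
G1 X0.197 Y10.394
G1 X3.875 Y3.519
G1 X10.892 Y0.118
G1 X18.567 Y1.492
G1 X23.969 Y7.114
G1 X25.035 Y14.838
; layer 4
G0 Z16.073
G0 X25.035 Y14.838
G1 X21.357 Y21.713
G1 X14.340 Y25.114
G1 X6.665 Y23.740
G1 X1.263 Y18.118
G1 X0.197 Y10.394
G1 X3.875 Y3.519
G1 X10.892 Y0.118
G1 X18.567 Y1.492
G1 X23.969 Y7.114
G1 X25.035 Y14.838
M2 ; end

The solid is a regular 10-sided prism (a cylinder approximated with 10 flat sides), circumscribed radius ≈ 12.6 mm, height ≈ 16.1 mm. Slicing at Δz = 4.018 mm — 4 equal slices spanning the solid's height, so layer i sits at z = i·h/4 — gives 4 non-empty perimeters. Each is a 10-segment closed polygon; G0 lifts to the layer z and rapids to the start vertex, then G1 traces the edges.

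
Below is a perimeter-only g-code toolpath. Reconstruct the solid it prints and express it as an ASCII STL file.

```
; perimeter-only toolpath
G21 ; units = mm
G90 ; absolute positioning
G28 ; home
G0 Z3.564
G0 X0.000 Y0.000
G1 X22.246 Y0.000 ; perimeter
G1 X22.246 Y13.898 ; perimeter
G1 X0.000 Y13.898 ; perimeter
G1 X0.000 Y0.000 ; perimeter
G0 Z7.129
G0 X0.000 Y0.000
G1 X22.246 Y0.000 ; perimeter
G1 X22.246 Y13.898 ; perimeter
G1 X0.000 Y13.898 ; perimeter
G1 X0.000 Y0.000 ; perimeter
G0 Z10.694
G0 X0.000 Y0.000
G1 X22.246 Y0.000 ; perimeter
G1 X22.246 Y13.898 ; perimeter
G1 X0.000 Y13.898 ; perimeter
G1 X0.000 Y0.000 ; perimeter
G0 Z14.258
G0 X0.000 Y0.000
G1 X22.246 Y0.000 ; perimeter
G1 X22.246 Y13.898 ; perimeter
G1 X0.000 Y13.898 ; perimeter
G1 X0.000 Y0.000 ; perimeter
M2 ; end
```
solid part
  facet normal 0.0000 0.0000 -1.0000
    outer loop
      vertex 22.246 13.898 0.000
      vertex 22.246 0.000 0.000
      vertex 0.000 0.000 0.000
    endloop
  endfacet
  facet normal 0.0000 0.0000 -1.0000
    outer loop
      vertex 0.000 13.898 0.000
      vertex 22.246 13.898 0.000
      vertex 0.000 0.000 0.000
    endloop
  endfacet
  facet normal 0.0000 0.0000 1.0000
    outer loop
      vertex 0.000 0.000 14.258
      vertex 22.246 0.000 14.258
      vertex 22.246 13.898 14.258
    endloop
  endfacet
  facet normal 0.0000 0.0000 1.0000
    outer loop
      vertex 0.000 0.000 14.258
      vertex 22.246 13.898 14.258
      vertex 0.000 13.898 14.258
    endloop
  endfacet
  facet normal 0.0000 -1.0000 0.0000
    outer loop
      vertex 0.000 0.000 0.000
      vertex 22.246 0.000 0.000
      vertex 22.246 0.000 14.258
    endloop
  endfacet
  facet normal 0.0000 -1.0000 0.0000
    outer loop
      vertex 0.000 0.000 0.000
      vertex 22.246 0.000 14.258
      vertex 0.000 0.000 14.258
    endloop
  endfacet
  facet normal 0.0000 1.0000 0.0000
    outer loop
      vertex 22.246 13.898 14.258
      vertex 22.246 13.898 0.000
      vertex 0.000 13.898 0.000
    endloop
  endfacet
  facet normal 0.0000 1.0000 0.0000
    outer loop
      vertex 0.000 13.898 14.258
      vertex 22.246 13.898 14.258
      vertex 0.000 13.898 0.000
    endloop
  endfacet
  facet normal -1.0000 0.0000 0.0000
    outer loop
      vertex 0.000 13.898 14.258
      vertex 0.000 13.898 0.000
      vertex 0.000 0.000 0.000
    endloop
  endfacet
  facet normal -1.0000 0.0000 0.0000
    outer loop
      vertex 0.000 0.000 14.258
      vertex 0.000 13.898 14.258
      vertex 0.000 0.000 0.000
    endloop
  endfacet
  facet normal 1.0000 0.0000 0.0000
    outer loop
      vertex 22.246 0.000 0.000
      vertex 22.246 13.898 0.000
      vertex 22.246 13.898 14.258
    endloop
  endfacet
  facet normal 1.0000 0.0000 0.0000
    outer loop
      vertex 22.246 0.000 0.000
      vertex 22.246 13.898 14.258
      vertex 22.246 0.000 14.258
    endloop
  endfacet
endsolid part

The G0 Z moves step by Δz≈3.564 mm. Every layer's G1 loop is the same polygon, so the solid is a straight extrusion of it from z=0 to z≈14.3. Closing with flat bottom and top caps and triangulating gives 12 facets — a rectangular box, roughly 22.2 × 13.9 mm footprint and 14.3 mm tall.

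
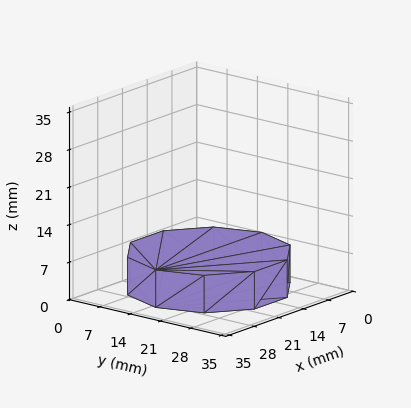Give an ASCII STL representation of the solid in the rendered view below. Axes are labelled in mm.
Reading the render: the shape is a regular 10-sided prism (a cylinder approximated with 10 flat sides), circumscribed radius ≈ 15 mm, height ≈ 7 mm (dimensions read to the nearest mm from the axis ticks). For the STL, each face is triangulated and given an outward normal.

solid part
  facet normal 0.0000 0.0000 -1.0000
    outer loop
      vertex 19.64 29.27 0.00
      vertex 27.14 23.82 0.00
      vertex 30.00 15.00 0.00
    endloop
  endfacet
  facet normal 0.0000 0.0000 -1.0000
    outer loop
      vertex 10.36 29.27 0.00
      vertex 19.64 29.27 0.00
      vertex 30.00 15.00 0.00
    endloop
  endfacet
  facet normal 0.0000 0.0000 -1.0000
    outer loop
      vertex 2.86 23.82 0.00
      vertex 10.36 29.27 0.00
      vertex 30.00 15.00 0.00
    endloop
  endfacet
  facet normal 0.0000 0.0000 -1.0000
    outer loop
      vertex 0.00 15.00 0.00
      vertex 2.86 23.82 0.00
      vertex 30.00 15.00 0.00
    endloop
  endfacet
  facet normal 0.0000 0.0000 -1.0000
    outer loop
      vertex 2.86 6.18 0.00
      vertex 0.00 15.00 0.00
      vertex 30.00 15.00 0.00
    endloop
  endfacet
  facet normal 0.0000 0.0000 -1.0000
    outer loop
      vertex 10.36 0.73 0.00
      vertex 2.86 6.18 0.00
      vertex 30.00 15.00 0.00
    endloop
  endfacet
  facet normal 0.0000 0.0000 -1.0000
    outer loop
      vertex 19.64 0.73 0.00
      vertex 10.36 0.73 0.00
      vertex 30.00 15.00 0.00
    endloop
  endfacet
  facet normal 0.0000 0.0000 -1.0000
    outer loop
      vertex 27.14 6.18 0.00
      vertex 19.64 0.73 0.00
      vertex 30.00 15.00 0.00
    endloop
  endfacet
  facet normal 0.0000 0.0000 1.0000
    outer loop
      vertex 30.00 15.00 7.00
      vertex 27.14 23.82 7.00
      vertex 19.64 29.27 7.00
    endloop
  endfacet
  facet normal 0.0000 0.0000 1.0000
    outer loop
      vertex 30.00 15.00 7.00
      vertex 19.64 29.27 7.00
      vertex 10.36 29.27 7.00
    endloop
  endfacet
  facet normal 0.0000 0.0000 1.0000
    outer loop
      vertex 30.00 15.00 7.00
      vertex 10.36 29.27 7.00
      vertex 2.86 23.82 7.00
    endloop
  endfacet
  facet normal 0.0000 0.0000 1.0000
    outer loop
      vertex 30.00 15.00 7.00
      vertex 2.86 23.82 7.00
      vertex 0.00 15.00 7.00
    endloop
  endfacet
  facet normal 0.0000 0.0000 1.0000
    outer loop
      vertex 30.00 15.00 7.00
      vertex 0.00 15.00 7.00
      vertex 2.86 6.18 7.00
    endloop
  endfacet
  facet normal 0.0000 0.0000 1.0000
    outer loop
      vertex 30.00 15.00 7.00
      vertex 2.86 6.18 7.00
      vertex 10.36 0.73 7.00
    endloop
  endfacet
  facet normal 0.0000 0.0000 1.0000
    outer loop
      vertex 30.00 15.00 7.00
      vertex 10.36 0.73 7.00
      vertex 19.64 0.73 7.00
    endloop
  endfacet
  facet normal 0.0000 0.0000 1.0000
    outer loop
      vertex 30.00 15.00 7.00
      vertex 19.64 0.73 7.00
      vertex 27.14 6.18 7.00
    endloop
  endfacet
  facet normal 0.9512 0.3085 0.0000
    outer loop
      vertex 30.00 15.00 0.00
      vertex 27.14 23.82 0.00
      vertex 27.14 23.82 7.00
    endloop
  endfacet
  facet normal 0.9512 0.3085 0.0000
    outer loop
      vertex 30.00 15.00 0.00
      vertex 27.14 23.82 7.00
      vertex 30.00 15.00 7.00
    endloop
  endfacet
  facet normal 0.5879 0.8090 0.0000
    outer loop
      vertex 27.14 23.82 0.00
      vertex 19.64 29.27 0.00
      vertex 19.64 29.27 7.00
    endloop
  endfacet
  facet normal 0.5879 0.8090 0.0000
    outer loop
      vertex 27.14 23.82 0.00
      vertex 19.64 29.27 7.00
      vertex 27.14 23.82 7.00
    endloop
  endfacet
  facet normal 0.0000 1.0000 0.0000
    outer loop
      vertex 19.64 29.27 0.00
      vertex 10.36 29.27 0.00
      vertex 10.36 29.27 7.00
    endloop
  endfacet
  facet normal 0.0000 1.0000 0.0000
    outer loop
      vertex 19.64 29.27 0.00
      vertex 10.36 29.27 7.00
      vertex 19.64 29.27 7.00
    endloop
  endfacet
  facet normal -0.5879 0.8090 0.0000
    outer loop
      vertex 10.36 29.27 0.00
      vertex 2.86 23.82 0.00
      vertex 2.86 23.82 7.00
    endloop
  endfacet
  facet normal -0.5879 0.8090 0.0000
    outer loop
      vertex 10.36 29.27 0.00
      vertex 2.86 23.82 7.00
      vertex 10.36 29.27 7.00
    endloop
  endfacet
  facet normal -0.9512 0.3085 0.0000
    outer loop
      vertex 2.86 23.82 0.00
      vertex 0.00 15.00 0.00
      vertex 0.00 15.00 7.00
    endloop
  endfacet
  facet normal -0.9512 0.3085 0.0000
    outer loop
      vertex 2.86 23.82 0.00
      vertex 0.00 15.00 7.00
      vertex 2.86 23.82 7.00
    endloop
  endfacet
  facet normal -0.9512 -0.3085 0.0000
    outer loop
      vertex 0.00 15.00 0.00
      vertex 2.86 6.18 0.00
      vertex 2.86 6.18 7.00
    endloop
  endfacet
  facet normal -0.9512 -0.3085 0.0000
    outer loop
      vertex 0.00 15.00 0.00
      vertex 2.86 6.18 7.00
      vertex 0.00 15.00 7.00
    endloop
  endfacet
  facet normal -0.5879 -0.8090 0.0000
    outer loop
      vertex 2.86 6.18 0.00
      vertex 10.36 0.73 0.00
      vertex 10.36 0.73 7.00
    endloop
  endfacet
  facet normal -0.5879 -0.8090 0.0000
    outer loop
      vertex 2.86 6.18 0.00
      vertex 10.36 0.73 7.00
      vertex 2.86 6.18 7.00
    endloop
  endfacet
  facet normal 0.0000 -1.0000 0.0000
    outer loop
      vertex 10.36 0.73 0.00
      vertex 19.64 0.73 0.00
      vertex 19.64 0.73 7.00
    endloop
  endfacet
  facet normal 0.0000 -1.0000 0.0000
    outer loop
      vertex 10.36 0.73 0.00
      vertex 19.64 0.73 7.00
      vertex 10.36 0.73 7.00
    endloop
  endfacet
  facet normal 0.5879 -0.8090 0.0000
    outer loop
      vertex 19.64 0.73 0.00
      vertex 27.14 6.18 0.00
      vertex 27.14 6.18 7.00
    endloop
  endfacet
  facet normal 0.5879 -0.8090 0.0000
    outer loop
      vertex 19.64 0.73 0.00
      vertex 27.14 6.18 7.00
      vertex 19.64 0.73 7.00
    endloop
  endfacet
  facet normal 0.9512 -0.3085 0.0000
    outer loop
      vertex 27.14 6.18 0.00
      vertex 30.00 15.00 0.00
      vertex 30.00 15.00 7.00
    endloop
  endfacet
  facet normal 0.9512 -0.3085 0.0000
    outer loop
      vertex 27.14 6.18 0.00
      vertex 30.00 15.00 7.00
      vertex 27.14 6.18 7.00
    endloop
  endfacet
endsolid part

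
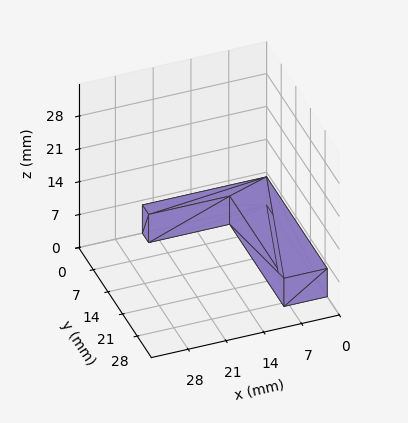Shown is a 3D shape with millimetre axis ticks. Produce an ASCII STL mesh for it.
Reading the render: the shape is an L-shaped prism: outer 23 × 29 mm, arm thicknesses ≈ 3 mm (horizontal) and 8 mm (vertical), extruded 6 mm in z (dimensions read to the nearest mm from the axis ticks). For the STL, each face is triangulated and given an outward normal.

solid part
  facet normal 0.0000 0.0000 -1.0000
    outer loop
      vertex 23.000 3.000 0.000
      vertex 23.000 0.000 0.000
      vertex 0.000 0.000 0.000
    endloop
  endfacet
  facet normal 0.0000 0.0000 -1.0000
    outer loop
      vertex 8.000 3.000 0.000
      vertex 23.000 3.000 0.000
      vertex 0.000 0.000 0.000
    endloop
  endfacet
  facet normal 0.0000 0.0000 -1.0000
    outer loop
      vertex 8.000 29.000 0.000
      vertex 8.000 3.000 0.000
      vertex 0.000 0.000 0.000
    endloop
  endfacet
  facet normal 0.0000 0.0000 -1.0000
    outer loop
      vertex 0.000 29.000 0.000
      vertex 8.000 29.000 0.000
      vertex 0.000 0.000 0.000
    endloop
  endfacet
  facet normal 0.0000 0.0000 1.0000
    outer loop
      vertex 0.000 0.000 6.000
      vertex 23.000 0.000 6.000
      vertex 23.000 3.000 6.000
    endloop
  endfacet
  facet normal 0.0000 0.0000 1.0000
    outer loop
      vertex 0.000 0.000 6.000
      vertex 23.000 3.000 6.000
      vertex 8.000 3.000 6.000
    endloop
  endfacet
  facet normal 0.0000 0.0000 1.0000
    outer loop
      vertex 0.000 0.000 6.000
      vertex 8.000 3.000 6.000
      vertex 8.000 29.000 6.000
    endloop
  endfacet
  facet normal 0.0000 0.0000 1.0000
    outer loop
      vertex 0.000 0.000 6.000
      vertex 8.000 29.000 6.000
      vertex 0.000 29.000 6.000
    endloop
  endfacet
  facet normal 0.0000 -1.0000 0.0000
    outer loop
      vertex 0.000 0.000 0.000
      vertex 23.000 0.000 0.000
      vertex 23.000 0.000 6.000
    endloop
  endfacet
  facet normal 0.0000 -1.0000 0.0000
    outer loop
      vertex 0.000 0.000 0.000
      vertex 23.000 0.000 6.000
      vertex 0.000 0.000 6.000
    endloop
  endfacet
  facet normal 1.0000 0.0000 0.0000
    outer loop
      vertex 23.000 0.000 0.000
      vertex 23.000 3.000 0.000
      vertex 23.000 3.000 6.000
    endloop
  endfacet
  facet normal 1.0000 0.0000 0.0000
    outer loop
      vertex 23.000 0.000 0.000
      vertex 23.000 3.000 6.000
      vertex 23.000 0.000 6.000
    endloop
  endfacet
  facet normal 0.0000 1.0000 0.0000
    outer loop
      vertex 23.000 3.000 0.000
      vertex 8.000 3.000 0.000
      vertex 8.000 3.000 6.000
    endloop
  endfacet
  facet normal 0.0000 1.0000 0.0000
    outer loop
      vertex 23.000 3.000 0.000
      vertex 8.000 3.000 6.000
      vertex 23.000 3.000 6.000
    endloop
  endfacet
  facet normal 1.0000 0.0000 0.0000
    outer loop
      vertex 8.000 3.000 0.000
      vertex 8.000 29.000 0.000
      vertex 8.000 29.000 6.000
    endloop
  endfacet
  facet normal 1.0000 0.0000 0.0000
    outer loop
      vertex 8.000 3.000 0.000
      vertex 8.000 29.000 6.000
      vertex 8.000 3.000 6.000
    endloop
  endfacet
  facet normal 0.0000 1.0000 0.0000
    outer loop
      vertex 8.000 29.000 0.000
      vertex 0.000 29.000 0.000
      vertex 0.000 29.000 6.000
    endloop
  endfacet
  facet normal 0.0000 1.0000 0.0000
    outer loop
      vertex 8.000 29.000 0.000
      vertex 0.000 29.000 6.000
      vertex 8.000 29.000 6.000
    endloop
  endfacet
  facet normal -1.0000 0.0000 0.0000
    outer loop
      vertex 0.000 29.000 0.000
      vertex 0.000 0.000 0.000
      vertex 0.000 0.000 6.000
    endloop
  endfacet
  facet normal -1.0000 0.0000 0.0000
    outer loop
      vertex 0.000 29.000 0.000
      vertex 0.000 0.000 6.000
      vertex 0.000 29.000 6.000
    endloop
  endfacet
endsolid part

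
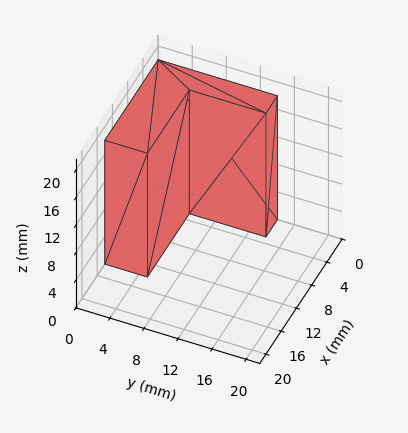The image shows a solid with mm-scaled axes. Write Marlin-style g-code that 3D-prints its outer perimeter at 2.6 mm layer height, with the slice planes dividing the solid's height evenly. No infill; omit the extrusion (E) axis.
Reading the render: the shape is an L-shaped prism: outer 14 × 14 mm, arm thicknesses ≈ 5 mm (horizontal) and 3 mm (vertical), extruded 18 mm in z (dimensions read to the nearest mm from the axis ticks). For the g-code, the solid's height is divided into equal slices at the stated Δz and each level perimeter traced with G1 moves after a G0 lift.

; perimeter-only toolpath
G21 ; units = mm
G90 ; absolute positioning
G28 ; home
; layer 1
G0 Z2.6
G0 X0.0 Y0.0
G1 X14.0 Y0.0
G1 X14.0 Y5.0
G1 X3.0 Y5.0
G1 X3.0 Y14.0
G1 X0.0 Y14.0
G1 X0.0 Y0.0
; layer 2
G0 Z5.1
G0 X0.0 Y0.0
G1 X14.0 Y0.0
G1 X14.0 Y5.0
G1 X3.0 Y5.0
G1 X3.0 Y14.0
G1 X0.0 Y14.0
G1 X0.0 Y0.0
; layer 3
G0 Z7.7
G0 X0.0 Y0.0
G1 X14.0 Y0.0
G1 X14.0 Y5.0
G1 X3.0 Y5.0
G1 X3.0 Y14.0
G1 X0.0 Y14.0
G1 X0.0 Y0.0
; layer 4
G0 Z10.3
G0 X0.0 Y0.0
G1 X14.0 Y0.0
G1 X14.0 Y5.0
G1 X3.0 Y5.0
G1 X3.0 Y14.0
G1 X0.0 Y14.0
G1 X0.0 Y0.0
; layer 5
G0 Z12.9
G0 X0.0 Y0.0
G1 X14.0 Y0.0
G1 X14.0 Y5.0
G1 X3.0 Y5.0
G1 X3.0 Y14.0
G1 X0.0 Y14.0
G1 X0.0 Y0.0
; layer 6
G0 Z15.4
G0 X0.0 Y0.0
G1 X14.0 Y0.0
G1 X14.0 Y5.0
G1 X3.0 Y5.0
G1 X3.0 Y14.0
G1 X0.0 Y14.0
G1 X0.0 Y0.0
; layer 7
G0 Z18.0
G0 X0.0 Y0.0
G1 X14.0 Y0.0
G1 X14.0 Y5.0
G1 X3.0 Y5.0
G1 X3.0 Y14.0
G1 X0.0 Y14.0
G1 X0.0 Y0.0
M2 ; end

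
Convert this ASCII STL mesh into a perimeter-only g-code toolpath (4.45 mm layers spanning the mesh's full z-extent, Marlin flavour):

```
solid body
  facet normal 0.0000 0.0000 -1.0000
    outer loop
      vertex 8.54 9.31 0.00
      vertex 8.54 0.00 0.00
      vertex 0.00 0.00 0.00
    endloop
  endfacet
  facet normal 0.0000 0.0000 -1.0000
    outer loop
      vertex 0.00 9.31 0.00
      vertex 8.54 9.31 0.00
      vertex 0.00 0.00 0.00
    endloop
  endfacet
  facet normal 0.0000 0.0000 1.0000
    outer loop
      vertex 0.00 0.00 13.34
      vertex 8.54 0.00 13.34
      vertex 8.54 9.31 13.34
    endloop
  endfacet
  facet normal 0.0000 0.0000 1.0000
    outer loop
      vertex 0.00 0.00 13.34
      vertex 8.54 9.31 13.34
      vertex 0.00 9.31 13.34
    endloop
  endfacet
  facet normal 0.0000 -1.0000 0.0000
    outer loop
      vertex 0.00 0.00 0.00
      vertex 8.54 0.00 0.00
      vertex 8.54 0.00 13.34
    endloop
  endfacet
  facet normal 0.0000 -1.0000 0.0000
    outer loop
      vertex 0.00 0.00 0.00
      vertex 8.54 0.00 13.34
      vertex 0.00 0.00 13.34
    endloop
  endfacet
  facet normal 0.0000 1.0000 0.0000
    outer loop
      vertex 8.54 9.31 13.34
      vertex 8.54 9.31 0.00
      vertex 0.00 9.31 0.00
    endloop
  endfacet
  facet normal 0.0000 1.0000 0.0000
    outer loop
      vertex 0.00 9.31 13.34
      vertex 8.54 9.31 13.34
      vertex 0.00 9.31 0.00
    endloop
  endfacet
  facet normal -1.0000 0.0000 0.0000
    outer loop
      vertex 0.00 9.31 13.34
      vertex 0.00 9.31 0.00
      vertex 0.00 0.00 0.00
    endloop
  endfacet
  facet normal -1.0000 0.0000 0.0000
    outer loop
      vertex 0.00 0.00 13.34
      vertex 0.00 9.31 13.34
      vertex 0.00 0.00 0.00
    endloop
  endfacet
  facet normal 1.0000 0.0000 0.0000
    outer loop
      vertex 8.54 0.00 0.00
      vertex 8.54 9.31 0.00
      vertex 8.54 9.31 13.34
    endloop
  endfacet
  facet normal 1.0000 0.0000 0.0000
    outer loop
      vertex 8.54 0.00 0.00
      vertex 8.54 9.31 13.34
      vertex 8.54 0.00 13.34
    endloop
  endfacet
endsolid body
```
; perimeter-only toolpath
G21 ; units = mm
G90 ; absolute positioning
G28 ; home
; layer 1
G0 Z4.45
G0 X0.00 Y0.00
G1 X8.54 Y0.00
G1 X8.54 Y9.31
G1 X0.00 Y9.31
G1 X0.00 Y0.00
; layer 2
G0 Z8.89
G0 X0.00 Y0.00
G1 X8.54 Y0.00
G1 X8.54 Y9.31
G1 X0.00 Y9.31
G1 X0.00 Y0.00
; layer 3
G0 Z13.34
G0 X0.00 Y0.00
G1 X8.54 Y0.00
G1 X8.54 Y9.31
G1 X0.00 Y9.31
G1 X0.00 Y0.00
M2 ; end

The solid is a rectangular box, roughly 8.54 × 9.31 mm footprint and 13.3 mm tall. Slicing at Δz = 4.45 mm — 3 equal slices spanning the solid's height, so layer i sits at z = i·h/3 — gives 3 non-empty perimeters. Each is a 4-segment closed polygon; G0 lifts to the layer z and rapids to the start vertex, then G1 traces the edges.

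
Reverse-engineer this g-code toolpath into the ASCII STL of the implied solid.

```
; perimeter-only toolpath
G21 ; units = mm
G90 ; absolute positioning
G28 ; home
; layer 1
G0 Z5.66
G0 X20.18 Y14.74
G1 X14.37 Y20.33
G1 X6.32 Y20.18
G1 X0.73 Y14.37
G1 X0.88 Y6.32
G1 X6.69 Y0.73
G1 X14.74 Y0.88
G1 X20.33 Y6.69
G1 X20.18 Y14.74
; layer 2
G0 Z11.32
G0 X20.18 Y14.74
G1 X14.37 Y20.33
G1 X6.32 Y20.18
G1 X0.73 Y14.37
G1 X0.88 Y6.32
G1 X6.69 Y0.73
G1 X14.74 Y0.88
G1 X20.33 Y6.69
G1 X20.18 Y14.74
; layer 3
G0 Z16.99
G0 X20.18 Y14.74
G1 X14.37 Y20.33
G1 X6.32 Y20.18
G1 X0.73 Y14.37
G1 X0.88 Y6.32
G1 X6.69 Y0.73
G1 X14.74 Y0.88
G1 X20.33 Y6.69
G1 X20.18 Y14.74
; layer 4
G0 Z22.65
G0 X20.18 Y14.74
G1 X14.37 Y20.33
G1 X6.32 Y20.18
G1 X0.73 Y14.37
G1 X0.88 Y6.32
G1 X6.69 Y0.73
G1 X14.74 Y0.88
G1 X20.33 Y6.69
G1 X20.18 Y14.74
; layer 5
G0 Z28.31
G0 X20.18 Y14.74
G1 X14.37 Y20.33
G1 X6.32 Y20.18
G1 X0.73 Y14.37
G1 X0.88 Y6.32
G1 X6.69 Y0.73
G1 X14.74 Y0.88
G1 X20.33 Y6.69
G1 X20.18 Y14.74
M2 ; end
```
solid part
  facet normal 0.0000 0.0000 -1.0000
    outer loop
      vertex 6.32 20.18 0.00
      vertex 14.37 20.33 0.00
      vertex 20.18 14.74 0.00
    endloop
  endfacet
  facet normal 0.0000 0.0000 -1.0000
    outer loop
      vertex 0.73 14.37 0.00
      vertex 6.32 20.18 0.00
      vertex 20.18 14.74 0.00
    endloop
  endfacet
  facet normal 0.0000 0.0000 -1.0000
    outer loop
      vertex 0.88 6.32 0.00
      vertex 0.73 14.37 0.00
      vertex 20.18 14.74 0.00
    endloop
  endfacet
  facet normal 0.0000 0.0000 -1.0000
    outer loop
      vertex 6.69 0.73 0.00
      vertex 0.88 6.32 0.00
      vertex 20.18 14.74 0.00
    endloop
  endfacet
  facet normal 0.0000 0.0000 -1.0000
    outer loop
      vertex 14.74 0.88 0.00
      vertex 6.69 0.73 0.00
      vertex 20.18 14.74 0.00
    endloop
  endfacet
  facet normal 0.0000 0.0000 -1.0000
    outer loop
      vertex 20.33 6.69 0.00
      vertex 14.74 0.88 0.00
      vertex 20.18 14.74 0.00
    endloop
  endfacet
  facet normal 0.0000 0.0000 1.0000
    outer loop
      vertex 20.18 14.74 28.31
      vertex 14.37 20.33 28.31
      vertex 6.32 20.18 28.31
    endloop
  endfacet
  facet normal 0.0000 0.0000 1.0000
    outer loop
      vertex 20.18 14.74 28.31
      vertex 6.32 20.18 28.31
      vertex 0.73 14.37 28.31
    endloop
  endfacet
  facet normal 0.0000 0.0000 1.0000
    outer loop
      vertex 20.18 14.74 28.31
      vertex 0.73 14.37 28.31
      vertex 0.88 6.32 28.31
    endloop
  endfacet
  facet normal 0.0000 0.0000 1.0000
    outer loop
      vertex 20.18 14.74 28.31
      vertex 0.88 6.32 28.31
      vertex 6.69 0.73 28.31
    endloop
  endfacet
  facet normal 0.0000 0.0000 1.0000
    outer loop
      vertex 20.18 14.74 28.31
      vertex 6.69 0.73 28.31
      vertex 14.74 0.88 28.31
    endloop
  endfacet
  facet normal 0.0000 0.0000 1.0000
    outer loop
      vertex 20.18 14.74 28.31
      vertex 14.74 0.88 28.31
      vertex 20.33 6.69 28.31
    endloop
  endfacet
  facet normal 0.6933 0.7206 0.0000
    outer loop
      vertex 20.18 14.74 0.00
      vertex 14.37 20.33 0.00
      vertex 14.37 20.33 28.31
    endloop
  endfacet
  facet normal 0.6933 0.7206 0.0000
    outer loop
      vertex 20.18 14.74 0.00
      vertex 14.37 20.33 28.31
      vertex 20.18 14.74 28.31
    endloop
  endfacet
  facet normal -0.0186 0.9998 0.0000
    outer loop
      vertex 14.37 20.33 0.00
      vertex 6.32 20.18 0.00
      vertex 6.32 20.18 28.31
    endloop
  endfacet
  facet normal -0.0186 0.9998 0.0000
    outer loop
      vertex 14.37 20.33 0.00
      vertex 6.32 20.18 28.31
      vertex 14.37 20.33 28.31
    endloop
  endfacet
  facet normal -0.7206 0.6933 0.0000
    outer loop
      vertex 6.32 20.18 0.00
      vertex 0.73 14.37 0.00
      vertex 0.73 14.37 28.31
    endloop
  endfacet
  facet normal -0.7206 0.6933 0.0000
    outer loop
      vertex 6.32 20.18 0.00
      vertex 0.73 14.37 28.31
      vertex 6.32 20.18 28.31
    endloop
  endfacet
  facet normal -0.9998 -0.0186 0.0000
    outer loop
      vertex 0.73 14.37 0.00
      vertex 0.88 6.32 0.00
      vertex 0.88 6.32 28.31
    endloop
  endfacet
  facet normal -0.9998 -0.0186 0.0000
    outer loop
      vertex 0.73 14.37 0.00
      vertex 0.88 6.32 28.31
      vertex 0.73 14.37 28.31
    endloop
  endfacet
  facet normal -0.6933 -0.7206 0.0000
    outer loop
      vertex 0.88 6.32 0.00
      vertex 6.69 0.73 0.00
      vertex 6.69 0.73 28.31
    endloop
  endfacet
  facet normal -0.6933 -0.7206 0.0000
    outer loop
      vertex 0.88 6.32 0.00
      vertex 6.69 0.73 28.31
      vertex 0.88 6.32 28.31
    endloop
  endfacet
  facet normal 0.0186 -0.9998 0.0000
    outer loop
      vertex 6.69 0.73 0.00
      vertex 14.74 0.88 0.00
      vertex 14.74 0.88 28.31
    endloop
  endfacet
  facet normal 0.0186 -0.9998 0.0000
    outer loop
      vertex 6.69 0.73 0.00
      vertex 14.74 0.88 28.31
      vertex 6.69 0.73 28.31
    endloop
  endfacet
  facet normal 0.7206 -0.6933 0.0000
    outer loop
      vertex 14.74 0.88 0.00
      vertex 20.33 6.69 0.00
      vertex 20.33 6.69 28.31
    endloop
  endfacet
  facet normal 0.7206 -0.6933 0.0000
    outer loop
      vertex 14.74 0.88 0.00
      vertex 20.33 6.69 28.31
      vertex 14.74 0.88 28.31
    endloop
  endfacet
  facet normal 0.9998 0.0186 0.0000
    outer loop
      vertex 20.33 6.69 0.00
      vertex 20.18 14.74 0.00
      vertex 20.18 14.74 28.31
    endloop
  endfacet
  facet normal 0.9998 0.0186 0.0000
    outer loop
      vertex 20.33 6.69 0.00
      vertex 20.18 14.74 28.31
      vertex 20.33 6.69 28.31
    endloop
  endfacet
endsolid part

The G0 Z moves step by Δz≈5.66 mm. Every layer's G1 loop is the same polygon, so the solid is a straight extrusion of it from z=0 to z≈28.3. Closing with flat bottom and top caps and triangulating gives 28 facets — a regular 8-sided prism (a cylinder approximated with 8 flat sides), circumscribed radius ≈ 10.5 mm, height ≈ 28.3 mm.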